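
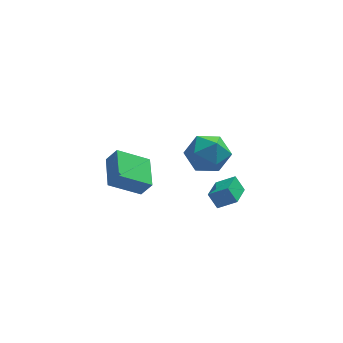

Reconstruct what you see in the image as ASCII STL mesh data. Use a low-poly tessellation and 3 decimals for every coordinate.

solid 
facet normal -0.449 0.347 0.823
outer loop
vertex 2.07 -0.006 0.533
vertex 2.53 1.194 0.278
vertex 1.257 0.194 0.005
endloop
endfacet
facet normal -0.351 -0.916 0.194
outer loop
vertex 1.63 -0.094 -0.678
vertex 2.07 -0.006 0.533
vertex 1.257 0.194 0.005
endloop
endfacet
facet normal -0.449 0.347 0.823
outer loop
vertex 1.257 0.194 0.005
vertex 2.53 1.194 0.278
vertex 1.717 1.394 -0.25
endloop
endfacet
facet normal -0.821 0.201 -0.534
outer loop
vertex 1.717 1.394 -0.25
vertex 1.63 -0.094 -0.678
vertex 1.257 0.194 0.005
endloop
endfacet
facet normal 0.821 -0.201 0.534
outer loop
vertex 2.07 -0.006 0.533
vertex 2.903 0.906 -0.405
vertex 2.53 1.194 0.278
endloop
endfacet
facet normal -0.351 -0.916 0.194
outer loop
vertex 2.443 -0.294 -0.15
vertex 2.07 -0.006 0.533
vertex 1.63 -0.094 -0.678
endloop
endfacet
facet normal 0.821 -0.201 0.534
outer loop
vertex 2.443 -0.294 -0.15
vertex 2.903 0.906 -0.405
vertex 2.07 -0.006 0.533
endloop
endfacet
facet normal 0.351 0.916 -0.194
outer loop
vertex 2.53 1.194 0.278
vertex 2.903 0.906 -0.405
vertex 1.717 1.394 -0.25
endloop
endfacet
facet normal -0.821 0.201 -0.534
outer loop
vertex 2.09 1.106 -0.933
vertex 1.63 -0.094 -0.678
vertex 1.717 1.394 -0.25
endloop
endfacet
facet normal 0.351 0.916 -0.194
outer loop
vertex 1.717 1.394 -0.25
vertex 2.903 0.906 -0.405
vertex 2.09 1.106 -0.933
endloop
endfacet
facet normal 0.449 -0.347 -0.823
outer loop
vertex 2.09 1.106 -0.933
vertex 2.443 -0.294 -0.15
vertex 1.63 -0.094 -0.678
endloop
endfacet
facet normal 0.449 -0.347 -0.823
outer loop
vertex 2.903 0.906 -0.405
vertex 2.443 -0.294 -0.15
vertex 2.09 1.106 -0.933
endloop
endfacet
facet normal -0.907 -0.422 -0.018
outer loop
vertex 0.476 2.875 0.618
vertex 0.903 1.978 0.137
vertex 0.851 2.042 1.238
endloop
endfacet
facet normal -0.843 0.021 0.538
outer loop
vertex 0.476 2.875 0.618
vertex 0.851 2.042 1.238
vertex 1.063 3.086 1.529
endloop
endfacet
facet normal -0.685 0.670 0.286
outer loop
vertex 0.476 2.875 0.618
vertex 1.063 3.086 1.529
vertex 1.246 3.666 0.608
endloop
endfacet
facet normal -0.651 0.628 -0.426
outer loop
vertex 0.476 2.875 0.618
vertex 1.246 3.666 0.608
vertex 1.148 2.981 -0.252
endloop
endfacet
facet normal -0.788 -0.046 -0.614
outer loop
vertex 0.476 2.875 0.618
vertex 1.148 2.981 -0.252
vertex 0.903 1.978 0.137
endloop
endfacet
facet normal -0.294 -0.201 0.935
outer loop
vertex 1.063 3.086 1.529
vertex 0.851 2.042 1.238
vertex 1.852 2.319 1.612
endloop
endfacet
facet normal -0.396 -0.918 0.035
outer loop
vertex 0.851 2.042 1.238
vertex 0.903 1.978 0.137
vertex 1.754 1.634 0.752
endloop
endfacet
facet normal -0.204 -0.310 -0.929
outer loop
vertex 0.903 1.978 0.137
vertex 1.148 2.981 -0.252
vertex 1.937 2.214 -0.169
endloop
endfacet
facet normal 0.017 0.781 -0.624
outer loop
vertex 1.148 2.981 -0.252
vertex 1.246 3.666 0.608
vertex 2.149 3.258 0.122
endloop
endfacet
facet normal -0.038 0.849 0.527
outer loop
vertex 1.246 3.666 0.608
vertex 1.063 3.086 1.529
vertex 2.097 3.322 1.223
endloop
endfacet
facet normal 0.651 -0.628 0.426
outer loop
vertex 2.524 2.425 0.742
vertex 1.852 2.319 1.612
vertex 1.754 1.634 0.752
endloop
endfacet
facet normal 0.685 -0.670 -0.286
outer loop
vertex 2.524 2.425 0.742
vertex 1.754 1.634 0.752
vertex 1.937 2.214 -0.169
endloop
endfacet
facet normal 0.843 -0.021 -0.538
outer loop
vertex 2.524 2.425 0.742
vertex 1.937 2.214 -0.169
vertex 2.149 3.258 0.122
endloop
endfacet
facet normal 0.907 0.422 0.018
outer loop
vertex 2.524 2.425 0.742
vertex 2.149 3.258 0.122
vertex 2.097 3.322 1.223
endloop
endfacet
facet normal 0.788 0.046 0.614
outer loop
vertex 2.524 2.425 0.742
vertex 2.097 3.322 1.223
vertex 1.852 2.319 1.612
endloop
endfacet
facet normal -0.017 -0.781 0.624
outer loop
vertex 1.754 1.634 0.752
vertex 1.852 2.319 1.612
vertex 0.851 2.042 1.238
endloop
endfacet
facet normal 0.038 -0.849 -0.527
outer loop
vertex 1.937 2.214 -0.169
vertex 1.754 1.634 0.752
vertex 0.903 1.978 0.137
endloop
endfacet
facet normal 0.294 0.201 -0.935
outer loop
vertex 2.149 3.258 0.122
vertex 1.937 2.214 -0.169
vertex 1.148 2.981 -0.252
endloop
endfacet
facet normal 0.396 0.918 -0.035
outer loop
vertex 2.097 3.322 1.223
vertex 2.149 3.258 0.122
vertex 1.246 3.666 0.608
endloop
endfacet
facet normal 0.204 0.310 0.929
outer loop
vertex 1.852 2.319 1.612
vertex 2.097 3.322 1.223
vertex 1.063 3.086 1.529
endloop
endfacet
facet normal -0.534 0.189 -0.824
outer loop
vertex -3.067 -3.132 3.782
vertex -3.05 -1.619 4.118
vertex -1.748 -2.966 2.966
endloop
endfacet
facet normal -0.011 -0.976 -0.217
outer loop
vertex -1.31 -3.121 3.642
vertex -3.067 -3.132 3.782
vertex -1.748 -2.966 2.966
endloop
endfacet
facet normal -0.534 0.189 -0.824
outer loop
vertex -1.748 -2.966 2.966
vertex -3.05 -1.619 4.118
vertex -1.731 -1.453 3.302
endloop
endfacet
facet normal 0.845 0.107 -0.523
outer loop
vertex -1.731 -1.453 3.302
vertex -1.31 -3.121 3.642
vertex -1.748 -2.966 2.966
endloop
endfacet
facet normal -0.845 -0.107 0.523
outer loop
vertex -3.067 -3.132 3.782
vertex -2.612 -1.774 4.794
vertex -3.05 -1.619 4.118
endloop
endfacet
facet normal -0.011 -0.976 -0.217
outer loop
vertex -2.629 -3.287 4.458
vertex -3.067 -3.132 3.782
vertex -1.31 -3.121 3.642
endloop
endfacet
facet normal -0.845 -0.107 0.523
outer loop
vertex -2.629 -3.287 4.458
vertex -2.612 -1.774 4.794
vertex -3.067 -3.132 3.782
endloop
endfacet
facet normal 0.011 0.976 0.217
outer loop
vertex -3.05 -1.619 4.118
vertex -2.612 -1.774 4.794
vertex -1.731 -1.453 3.302
endloop
endfacet
facet normal 0.845 0.107 -0.523
outer loop
vertex -1.293 -1.608 3.978
vertex -1.31 -3.121 3.642
vertex -1.731 -1.453 3.302
endloop
endfacet
facet normal 0.011 0.976 0.217
outer loop
vertex -1.731 -1.453 3.302
vertex -2.612 -1.774 4.794
vertex -1.293 -1.608 3.978
endloop
endfacet
facet normal 0.534 -0.189 0.824
outer loop
vertex -1.293 -1.608 3.978
vertex -2.629 -3.287 4.458
vertex -1.31 -3.121 3.642
endloop
endfacet
facet normal 0.534 -0.189 0.824
outer loop
vertex -2.612 -1.774 4.794
vertex -2.629 -3.287 4.458
vertex -1.293 -1.608 3.978
endloop
endfacet

endsolid


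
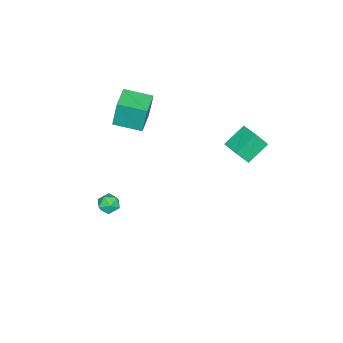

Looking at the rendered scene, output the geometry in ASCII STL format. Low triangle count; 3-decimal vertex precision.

solid 
facet normal -0.497 0.845 0.197
outer loop
vertex 1.187 -2.676 -1.738
vertex 0.541 -3.05 -1.762
vertex 0.91 -2.984 -1.116
endloop
endfacet
facet normal 0.152 0.857 0.492
outer loop
vertex 1.187 -2.676 -1.738
vertex 0.91 -2.984 -1.116
vertex 1.641 -3.03 -1.262
endloop
endfacet
facet normal 0.632 0.774 -0.028
outer loop
vertex 1.187 -2.676 -1.738
vertex 1.641 -3.03 -1.262
vertex 1.724 -3.124 -1.998
endloop
endfacet
facet normal 0.280 0.710 -0.646
outer loop
vertex 1.187 -2.676 -1.738
vertex 1.724 -3.124 -1.998
vertex 1.044 -3.137 -2.307
endloop
endfacet
facet normal -0.418 0.754 -0.506
outer loop
vertex 1.187 -2.676 -1.738
vertex 1.044 -3.137 -2.307
vertex 0.541 -3.05 -1.762
endloop
endfacet
facet normal 0.205 0.297 0.933
outer loop
vertex 1.641 -3.03 -1.262
vertex 0.91 -2.984 -1.116
vertex 1.276 -3.623 -0.993
endloop
endfacet
facet normal -0.846 0.278 0.455
outer loop
vertex 0.91 -2.984 -1.116
vertex 0.541 -3.05 -1.762
vertex 0.596 -3.636 -1.302
endloop
endfacet
facet normal -0.718 0.132 -0.684
outer loop
vertex 0.541 -3.05 -1.762
vertex 1.044 -3.137 -2.307
vertex 0.679 -3.73 -2.038
endloop
endfacet
facet normal 0.412 0.061 -0.909
outer loop
vertex 1.044 -3.137 -2.307
vertex 1.724 -3.124 -1.998
vertex 1.41 -3.776 -2.184
endloop
endfacet
facet normal 0.983 0.163 0.090
outer loop
vertex 1.724 -3.124 -1.998
vertex 1.641 -3.03 -1.262
vertex 1.779 -3.71 -1.538
endloop
endfacet
facet normal -0.280 -0.710 0.646
outer loop
vertex 1.133 -4.084 -1.562
vertex 1.276 -3.623 -0.993
vertex 0.596 -3.636 -1.302
endloop
endfacet
facet normal -0.632 -0.774 0.028
outer loop
vertex 1.133 -4.084 -1.562
vertex 0.596 -3.636 -1.302
vertex 0.679 -3.73 -2.038
endloop
endfacet
facet normal -0.152 -0.857 -0.492
outer loop
vertex 1.133 -4.084 -1.562
vertex 0.679 -3.73 -2.038
vertex 1.41 -3.776 -2.184
endloop
endfacet
facet normal 0.497 -0.845 -0.197
outer loop
vertex 1.133 -4.084 -1.562
vertex 1.41 -3.776 -2.184
vertex 1.779 -3.71 -1.538
endloop
endfacet
facet normal 0.418 -0.754 0.506
outer loop
vertex 1.133 -4.084 -1.562
vertex 1.779 -3.71 -1.538
vertex 1.276 -3.623 -0.993
endloop
endfacet
facet normal -0.412 -0.061 0.909
outer loop
vertex 0.596 -3.636 -1.302
vertex 1.276 -3.623 -0.993
vertex 0.91 -2.984 -1.116
endloop
endfacet
facet normal -0.983 -0.163 -0.090
outer loop
vertex 0.679 -3.73 -2.038
vertex 0.596 -3.636 -1.302
vertex 0.541 -3.05 -1.762
endloop
endfacet
facet normal -0.205 -0.297 -0.933
outer loop
vertex 1.41 -3.776 -2.184
vertex 0.679 -3.73 -2.038
vertex 1.044 -3.137 -2.307
endloop
endfacet
facet normal 0.846 -0.278 -0.455
outer loop
vertex 1.779 -3.71 -1.538
vertex 1.41 -3.776 -2.184
vertex 1.724 -3.124 -1.998
endloop
endfacet
facet normal 0.718 -0.132 0.684
outer loop
vertex 1.276 -3.623 -0.993
vertex 1.779 -3.71 -1.538
vertex 1.641 -3.03 -1.262
endloop
endfacet
facet normal -0.316 0.469 -0.824
outer loop
vertex -3.973 3.5 2.971
vertex -3.197 4.561 3.277
vertex -2.736 2.841 2.121
endloop
endfacet
facet normal -0.575 -0.786 -0.227
outer loop
vertex -2.343 2.259 3.143
vertex -3.973 3.5 2.971
vertex -2.736 2.841 2.121
endloop
endfacet
facet normal -0.316 0.469 -0.824
outer loop
vertex -2.736 2.841 2.121
vertex -3.197 4.561 3.277
vertex -1.96 3.902 2.427
endloop
endfacet
facet normal 0.754 -0.402 -0.519
outer loop
vertex -1.96 3.902 2.427
vertex -2.343 2.259 3.143
vertex -2.736 2.841 2.121
endloop
endfacet
facet normal -0.754 0.402 0.519
outer loop
vertex -3.973 3.5 2.971
vertex -2.804 3.979 4.299
vertex -3.197 4.561 3.277
endloop
endfacet
facet normal -0.575 -0.786 -0.227
outer loop
vertex -3.58 2.918 3.993
vertex -3.973 3.5 2.971
vertex -2.343 2.259 3.143
endloop
endfacet
facet normal -0.754 0.402 0.519
outer loop
vertex -3.58 2.918 3.993
vertex -2.804 3.979 4.299
vertex -3.973 3.5 2.971
endloop
endfacet
facet normal 0.575 0.786 0.227
outer loop
vertex -3.197 4.561 3.277
vertex -2.804 3.979 4.299
vertex -1.96 3.902 2.427
endloop
endfacet
facet normal 0.754 -0.402 -0.519
outer loop
vertex -1.567 3.32 3.449
vertex -2.343 2.259 3.143
vertex -1.96 3.902 2.427
endloop
endfacet
facet normal 0.575 0.786 0.227
outer loop
vertex -1.96 3.902 2.427
vertex -2.804 3.979 4.299
vertex -1.567 3.32 3.449
endloop
endfacet
facet normal 0.316 -0.469 0.824
outer loop
vertex -1.567 3.32 3.449
vertex -3.58 2.918 3.993
vertex -2.343 2.259 3.143
endloop
endfacet
facet normal 0.316 -0.469 0.824
outer loop
vertex -2.804 3.979 4.299
vertex -3.58 2.918 3.993
vertex -1.567 3.32 3.449
endloop
endfacet
facet normal -0.979 -0.204 -0.032
outer loop
vertex -3.835 -4.72 4.213
vertex -4.189 -2.976 3.943
vertex -3.717 -4.989 2.326
endloop
endfacet
facet normal 0.196 -0.969 0.150
outer loop
vertex -2.151 -4.664 2.377
vertex -3.835 -4.72 4.213
vertex -3.717 -4.989 2.326
endloop
endfacet
facet normal -0.979 -0.204 -0.032
outer loop
vertex -3.717 -4.989 2.326
vertex -4.189 -2.976 3.943
vertex -4.071 -3.245 2.055
endloop
endfacet
facet normal 0.061 -0.141 -0.988
outer loop
vertex -4.071 -3.245 2.055
vertex -2.151 -4.664 2.377
vertex -3.717 -4.989 2.326
endloop
endfacet
facet normal -0.061 0.141 0.988
outer loop
vertex -3.835 -4.72 4.213
vertex -2.623 -2.651 3.994
vertex -4.189 -2.976 3.943
endloop
endfacet
facet normal 0.196 -0.969 0.150
outer loop
vertex -2.269 -4.395 4.265
vertex -3.835 -4.72 4.213
vertex -2.151 -4.664 2.377
endloop
endfacet
facet normal -0.062 0.141 0.988
outer loop
vertex -2.269 -4.395 4.265
vertex -2.623 -2.651 3.994
vertex -3.835 -4.72 4.213
endloop
endfacet
facet normal -0.196 0.969 -0.150
outer loop
vertex -4.189 -2.976 3.943
vertex -2.623 -2.651 3.994
vertex -4.071 -3.245 2.055
endloop
endfacet
facet normal 0.062 -0.140 -0.988
outer loop
vertex -2.505 -2.92 2.107
vertex -2.151 -4.664 2.377
vertex -4.071 -3.245 2.055
endloop
endfacet
facet normal -0.196 0.969 -0.150
outer loop
vertex -4.071 -3.245 2.055
vertex -2.623 -2.651 3.994
vertex -2.505 -2.92 2.107
endloop
endfacet
facet normal 0.979 0.204 0.032
outer loop
vertex -2.505 -2.92 2.107
vertex -2.269 -4.395 4.265
vertex -2.151 -4.664 2.377
endloop
endfacet
facet normal 0.979 0.204 0.032
outer loop
vertex -2.623 -2.651 3.994
vertex -2.269 -4.395 4.265
vertex -2.505 -2.92 2.107
endloop
endfacet

endsolid


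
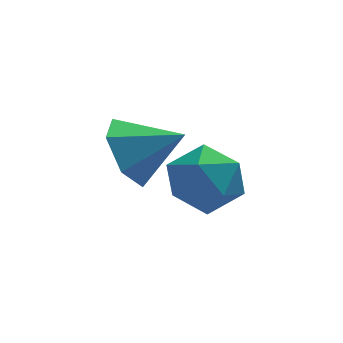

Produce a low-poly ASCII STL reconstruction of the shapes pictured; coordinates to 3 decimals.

solid 
facet normal -0.861 0.203 -0.467
outer loop
vertex -0.962 0.397 -0.248
vertex -1.461 0.045 0.519
vertex -1.219 0.994 0.486
endloop
endfacet
facet normal 0.816 0.554 -0.164
outer loop
vertex -0.962 0.397 -0.248
vertex -1.219 0.994 0.486
vertex -0.239 -0.245 1.181
endloop
endfacet
facet normal -0.861 0.203 -0.466
outer loop
vertex -1.219 0.994 0.486
vertex -1.461 0.045 0.519
vertex -1.718 0.641 1.253
endloop
endfacet
facet normal 0.434 0.677 0.594
outer loop
vertex -1.219 0.994 0.486
vertex -1.718 0.641 1.253
vertex -0.239 -0.245 1.181
endloop
endfacet
facet normal -0.861 0.204 -0.467
outer loop
vertex -1.718 0.641 1.253
vertex -1.461 0.045 0.519
vertex -1.96 -0.308 1.285
endloop
endfacet
facet normal 0.060 0.018 0.998
outer loop
vertex -1.718 0.641 1.253
vertex -1.96 -0.308 1.285
vertex -0.239 -0.245 1.181
endloop
endfacet
facet normal -0.861 0.205 -0.466
outer loop
vertex -1.96 -0.308 1.285
vertex -1.461 0.045 0.519
vertex -1.704 -0.904 0.551
endloop
endfacet
facet normal 0.067 -0.763 0.643
outer loop
vertex -1.96 -0.308 1.285
vertex -1.704 -0.904 0.551
vertex -0.239 -0.245 1.181
endloop
endfacet
facet normal -0.861 0.205 -0.467
outer loop
vertex -1.704 -0.904 0.551
vertex -1.461 0.045 0.519
vertex -1.205 -0.552 -0.215
endloop
endfacet
facet normal 0.448 -0.886 -0.115
outer loop
vertex -1.704 -0.904 0.551
vertex -1.205 -0.552 -0.215
vertex -0.239 -0.245 1.181
endloop
endfacet
facet normal -0.861 0.204 -0.466
outer loop
vertex -1.205 -0.552 -0.215
vertex -1.461 0.045 0.519
vertex -0.962 0.397 -0.248
endloop
endfacet
facet normal 0.823 -0.229 -0.519
outer loop
vertex -1.205 -0.552 -0.215
vertex -0.962 0.397 -0.248
vertex -0.239 -0.245 1.181
endloop
endfacet
facet normal 0.304 0.885 -0.352
outer loop
vertex 0.773 2.136 -2.482
vertex 0.255 2.622 -1.707
vertex 1.256 2.333 -1.57
endloop
endfacet
facet normal 0.783 0.377 -0.496
outer loop
vertex 0.773 2.136 -2.482
vertex 1.256 2.333 -1.57
vertex 1.397 1.408 -2.05
endloop
endfacet
facet normal 0.457 -0.130 -0.880
outer loop
vertex 0.773 2.136 -2.482
vertex 1.397 1.408 -2.05
vertex 0.482 1.125 -2.484
endloop
endfacet
facet normal -0.221 0.066 -0.973
outer loop
vertex 0.773 2.136 -2.482
vertex 0.482 1.125 -2.484
vertex -0.224 1.875 -2.273
endloop
endfacet
facet normal -0.317 0.694 -0.647
outer loop
vertex 0.773 2.136 -2.482
vertex -0.224 1.875 -2.273
vertex 0.255 2.622 -1.707
endloop
endfacet
facet normal 0.989 0.087 0.123
outer loop
vertex 1.397 1.408 -2.05
vertex 1.256 2.333 -1.57
vertex 1.264 1.445 -1.007
endloop
endfacet
facet normal 0.214 0.910 0.355
outer loop
vertex 1.256 2.333 -1.57
vertex 0.255 2.622 -1.707
vertex 0.558 2.195 -0.796
endloop
endfacet
facet normal -0.791 0.600 -0.122
outer loop
vertex 0.255 2.622 -1.707
vertex -0.224 1.875 -2.273
vertex -0.357 1.912 -1.23
endloop
endfacet
facet normal -0.637 -0.417 -0.649
outer loop
vertex -0.224 1.875 -2.273
vertex 0.482 1.125 -2.484
vertex -0.216 0.987 -1.71
endloop
endfacet
facet normal 0.463 -0.733 -0.498
outer loop
vertex 0.482 1.125 -2.484
vertex 1.397 1.408 -2.05
vertex 0.785 0.698 -1.573
endloop
endfacet
facet normal 0.221 -0.066 0.973
outer loop
vertex 0.267 1.184 -0.798
vertex 1.264 1.445 -1.007
vertex 0.558 2.195 -0.796
endloop
endfacet
facet normal -0.457 0.130 0.880
outer loop
vertex 0.267 1.184 -0.798
vertex 0.558 2.195 -0.796
vertex -0.357 1.912 -1.23
endloop
endfacet
facet normal -0.783 -0.377 0.496
outer loop
vertex 0.267 1.184 -0.798
vertex -0.357 1.912 -1.23
vertex -0.216 0.987 -1.71
endloop
endfacet
facet normal -0.304 -0.885 0.352
outer loop
vertex 0.267 1.184 -0.798
vertex -0.216 0.987 -1.71
vertex 0.785 0.698 -1.573
endloop
endfacet
facet normal 0.317 -0.694 0.647
outer loop
vertex 0.267 1.184 -0.798
vertex 0.785 0.698 -1.573
vertex 1.264 1.445 -1.007
endloop
endfacet
facet normal 0.637 0.417 0.649
outer loop
vertex 0.558 2.195 -0.796
vertex 1.264 1.445 -1.007
vertex 1.256 2.333 -1.57
endloop
endfacet
facet normal -0.463 0.733 0.498
outer loop
vertex -0.357 1.912 -1.23
vertex 0.558 2.195 -0.796
vertex 0.255 2.622 -1.707
endloop
endfacet
facet normal -0.989 -0.087 -0.123
outer loop
vertex -0.216 0.987 -1.71
vertex -0.357 1.912 -1.23
vertex -0.224 1.875 -2.273
endloop
endfacet
facet normal -0.214 -0.910 -0.355
outer loop
vertex 0.785 0.698 -1.573
vertex -0.216 0.987 -1.71
vertex 0.482 1.125 -2.484
endloop
endfacet
facet normal 0.791 -0.600 0.122
outer loop
vertex 1.264 1.445 -1.007
vertex 0.785 0.698 -1.573
vertex 1.397 1.408 -2.05
endloop
endfacet

endsolid


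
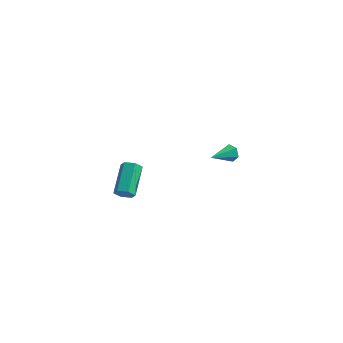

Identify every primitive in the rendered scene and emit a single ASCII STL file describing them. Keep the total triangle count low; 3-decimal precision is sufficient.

solid 
facet normal 0.183 -0.850 -0.494
outer loop
vertex 0.658 -4.232 -0.42
vertex 0.388 -4.543 0.016
vertex 0.069 -4.341 -0.45
endloop
endfacet
facet normal -0.047 0.494 -0.868
outer loop
vertex 0.658 -4.232 -0.42
vertex 0.069 -4.341 -0.45
vertex 0.302 -2.566 0.548
endloop
endfacet
facet normal -0.046 0.494 -0.868
outer loop
vertex 0.302 -2.566 0.548
vertex 0.069 -4.341 -0.45
vertex -0.288 -2.674 0.518
endloop
endfacet
facet normal -0.181 0.850 0.494
outer loop
vertex 0.302 -2.566 0.548
vertex -0.288 -2.674 0.518
vertex 0.032 -2.877 0.984
endloop
endfacet
facet normal 0.183 -0.850 -0.494
outer loop
vertex 0.069 -4.341 -0.45
vertex 0.388 -4.543 0.016
vertex -0.201 -4.652 -0.014
endloop
endfacet
facet normal -0.874 0.090 -0.477
outer loop
vertex 0.069 -4.341 -0.45
vertex -0.201 -4.652 -0.014
vertex -0.288 -2.674 0.518
endloop
endfacet
facet normal -0.874 0.090 -0.477
outer loop
vertex -0.288 -2.674 0.518
vertex -0.201 -4.652 -0.014
vertex -0.558 -2.985 0.954
endloop
endfacet
facet normal -0.181 0.850 0.494
outer loop
vertex -0.288 -2.674 0.518
vertex -0.558 -2.985 0.954
vertex 0.032 -2.877 0.984
endloop
endfacet
facet normal 0.183 -0.850 -0.494
outer loop
vertex -0.201 -4.652 -0.014
vertex 0.388 -4.543 0.016
vertex 0.118 -4.854 0.452
endloop
endfacet
facet normal -0.827 -0.404 0.391
outer loop
vertex -0.201 -4.652 -0.014
vertex 0.118 -4.854 0.452
vertex -0.558 -2.985 0.954
endloop
endfacet
facet normal -0.827 -0.404 0.392
outer loop
vertex -0.558 -2.985 0.954
vertex 0.118 -4.854 0.452
vertex -0.238 -3.188 1.42
endloop
endfacet
facet normal -0.181 0.850 0.494
outer loop
vertex -0.558 -2.985 0.954
vertex -0.238 -3.188 1.42
vertex 0.032 -2.877 0.984
endloop
endfacet
facet normal 0.181 -0.850 -0.494
outer loop
vertex 0.118 -4.854 0.452
vertex 0.388 -4.543 0.016
vertex 0.708 -4.746 0.482
endloop
endfacet
facet normal 0.046 -0.494 0.868
outer loop
vertex 0.118 -4.854 0.452
vertex 0.708 -4.746 0.482
vertex -0.238 -3.188 1.42
endloop
endfacet
facet normal 0.047 -0.494 0.868
outer loop
vertex -0.238 -3.188 1.42
vertex 0.708 -4.746 0.482
vertex 0.351 -3.079 1.45
endloop
endfacet
facet normal -0.183 0.850 0.494
outer loop
vertex -0.238 -3.188 1.42
vertex 0.351 -3.079 1.45
vertex 0.032 -2.877 0.984
endloop
endfacet
facet normal 0.181 -0.850 -0.494
outer loop
vertex 0.708 -4.746 0.482
vertex 0.388 -4.543 0.016
vertex 0.978 -4.435 0.046
endloop
endfacet
facet normal 0.874 -0.090 0.477
outer loop
vertex 0.708 -4.746 0.482
vertex 0.978 -4.435 0.046
vertex 0.351 -3.079 1.45
endloop
endfacet
facet normal 0.874 -0.090 0.477
outer loop
vertex 0.351 -3.079 1.45
vertex 0.978 -4.435 0.046
vertex 0.621 -2.768 1.014
endloop
endfacet
facet normal -0.183 0.850 0.494
outer loop
vertex 0.351 -3.079 1.45
vertex 0.621 -2.768 1.014
vertex 0.032 -2.877 0.984
endloop
endfacet
facet normal 0.181 -0.850 -0.494
outer loop
vertex 0.978 -4.435 0.046
vertex 0.388 -4.543 0.016
vertex 0.658 -4.232 -0.42
endloop
endfacet
facet normal 0.827 0.404 -0.391
outer loop
vertex 0.978 -4.435 0.046
vertex 0.658 -4.232 -0.42
vertex 0.621 -2.768 1.014
endloop
endfacet
facet normal 0.827 0.404 -0.391
outer loop
vertex 0.621 -2.768 1.014
vertex 0.658 -4.232 -0.42
vertex 0.302 -2.566 0.548
endloop
endfacet
facet normal -0.183 0.850 0.494
outer loop
vertex 0.621 -2.768 1.014
vertex 0.302 -2.566 0.548
vertex 0.032 -2.877 0.984
endloop
endfacet
facet normal 0.380 0.882 -0.279
outer loop
vertex 3.25 4.015 -1.62
vertex 2.928 3.994 -2.125
vertex 2.698 4.249 -1.633
endloop
endfacet
facet normal -0.031 -0.018 0.999
outer loop
vertex 3.25 4.015 -1.62
vertex 2.698 4.249 -1.633
vertex 2.312 2.566 -1.675
endloop
endfacet
facet normal 0.381 0.882 -0.279
outer loop
vertex 2.698 4.249 -1.633
vertex 2.928 3.994 -2.125
vertex 2.376 4.228 -2.139
endloop
endfacet
facet normal -0.834 0.178 0.523
outer loop
vertex 2.698 4.249 -1.633
vertex 2.376 4.228 -2.139
vertex 2.312 2.566 -1.675
endloop
endfacet
facet normal 0.381 0.882 -0.277
outer loop
vertex 2.376 4.228 -2.139
vertex 2.928 3.994 -2.125
vertex 2.606 3.974 -2.631
endloop
endfacet
facet normal -0.918 -0.074 -0.391
outer loop
vertex 2.376 4.228 -2.139
vertex 2.606 3.974 -2.631
vertex 2.312 2.566 -1.675
endloop
endfacet
facet normal 0.380 0.882 -0.277
outer loop
vertex 2.606 3.974 -2.631
vertex 2.928 3.994 -2.125
vertex 3.159 3.74 -2.617
endloop
endfacet
facet normal -0.200 -0.522 -0.830
outer loop
vertex 2.606 3.974 -2.631
vertex 3.159 3.74 -2.617
vertex 2.312 2.566 -1.675
endloop
endfacet
facet normal 0.380 0.882 -0.277
outer loop
vertex 3.159 3.74 -2.617
vertex 2.928 3.994 -2.125
vertex 3.481 3.76 -2.112
endloop
endfacet
facet normal 0.600 -0.717 -0.354
outer loop
vertex 3.159 3.74 -2.617
vertex 3.481 3.76 -2.112
vertex 2.312 2.566 -1.675
endloop
endfacet
facet normal 0.380 0.882 -0.279
outer loop
vertex 3.481 3.76 -2.112
vertex 2.928 3.994 -2.125
vertex 3.25 4.015 -1.62
endloop
endfacet
facet normal 0.684 -0.464 0.562
outer loop
vertex 3.481 3.76 -2.112
vertex 3.25 4.015 -1.62
vertex 2.312 2.566 -1.675
endloop
endfacet

endsolid


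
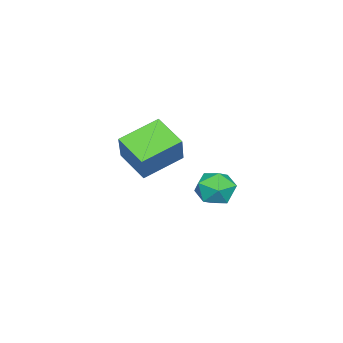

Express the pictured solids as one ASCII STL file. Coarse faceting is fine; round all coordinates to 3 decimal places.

solid 
facet normal -0.977 0.112 -0.180
outer loop
vertex -3.742 1.503 0.558
vertex -3.837 0.857 0.671
vertex -3.879 1.29 1.17
endloop
endfacet
facet normal -0.697 0.711 0.091
outer loop
vertex -3.742 1.503 0.558
vertex -3.879 1.29 1.17
vertex -3.417 1.755 1.077
endloop
endfacet
facet normal -0.170 0.924 -0.342
outer loop
vertex -3.742 1.503 0.558
vertex -3.417 1.755 1.077
vertex -3.089 1.609 0.52
endloop
endfacet
facet normal -0.125 0.457 -0.881
outer loop
vertex -3.742 1.503 0.558
vertex -3.089 1.609 0.52
vertex -3.349 1.054 0.269
endloop
endfacet
facet normal -0.624 -0.045 -0.780
outer loop
vertex -3.742 1.503 0.558
vertex -3.349 1.054 0.269
vertex -3.837 0.857 0.671
endloop
endfacet
facet normal -0.411 0.554 0.724
outer loop
vertex -3.417 1.755 1.077
vertex -3.879 1.29 1.17
vertex -3.311 1.266 1.511
endloop
endfacet
facet normal -0.863 -0.415 0.287
outer loop
vertex -3.879 1.29 1.17
vertex -3.837 0.857 0.671
vertex -3.571 0.711 1.26
endloop
endfacet
facet normal -0.292 -0.669 -0.683
outer loop
vertex -3.837 0.857 0.671
vertex -3.349 1.054 0.269
vertex -3.243 0.565 0.703
endloop
endfacet
facet normal 0.514 0.142 -0.846
outer loop
vertex -3.349 1.054 0.269
vertex -3.089 1.609 0.52
vertex -2.781 1.03 0.61
endloop
endfacet
facet normal 0.440 0.898 0.024
outer loop
vertex -3.089 1.609 0.52
vertex -3.417 1.755 1.077
vertex -2.823 1.463 1.109
endloop
endfacet
facet normal 0.125 -0.457 0.881
outer loop
vertex -2.918 0.817 1.222
vertex -3.311 1.266 1.511
vertex -3.571 0.711 1.26
endloop
endfacet
facet normal 0.170 -0.924 0.342
outer loop
vertex -2.918 0.817 1.222
vertex -3.571 0.711 1.26
vertex -3.243 0.565 0.703
endloop
endfacet
facet normal 0.697 -0.711 -0.091
outer loop
vertex -2.918 0.817 1.222
vertex -3.243 0.565 0.703
vertex -2.781 1.03 0.61
endloop
endfacet
facet normal 0.977 -0.112 0.180
outer loop
vertex -2.918 0.817 1.222
vertex -2.781 1.03 0.61
vertex -2.823 1.463 1.109
endloop
endfacet
facet normal 0.624 0.045 0.780
outer loop
vertex -2.918 0.817 1.222
vertex -2.823 1.463 1.109
vertex -3.311 1.266 1.511
endloop
endfacet
facet normal -0.514 -0.142 0.846
outer loop
vertex -3.571 0.711 1.26
vertex -3.311 1.266 1.511
vertex -3.879 1.29 1.17
endloop
endfacet
facet normal -0.440 -0.898 -0.024
outer loop
vertex -3.243 0.565 0.703
vertex -3.571 0.711 1.26
vertex -3.837 0.857 0.671
endloop
endfacet
facet normal 0.411 -0.554 -0.724
outer loop
vertex -2.781 1.03 0.61
vertex -3.243 0.565 0.703
vertex -3.349 1.054 0.269
endloop
endfacet
facet normal 0.863 0.415 -0.287
outer loop
vertex -2.823 1.463 1.109
vertex -2.781 1.03 0.61
vertex -3.089 1.609 0.52
endloop
endfacet
facet normal 0.292 0.669 0.683
outer loop
vertex -3.311 1.266 1.511
vertex -2.823 1.463 1.109
vertex -3.417 1.755 1.077
endloop
endfacet
facet normal -0.534 -0.206 -0.820
outer loop
vertex -1.391 0.38 3.705
vertex -0.995 1.22 3.236
vertex -0.44 -0.317 3.261
endloop
endfacet
facet normal -0.381 -0.807 0.451
outer loop
vertex 0.175 -0.08 4.204
vertex -1.391 0.38 3.705
vertex -0.44 -0.317 3.261
endloop
endfacet
facet normal -0.534 -0.206 -0.820
outer loop
vertex -0.44 -0.317 3.261
vertex -0.995 1.22 3.236
vertex -0.044 0.523 2.792
endloop
endfacet
facet normal 0.755 -0.553 -0.353
outer loop
vertex -0.044 0.523 2.792
vertex 0.175 -0.08 4.204
vertex -0.44 -0.317 3.261
endloop
endfacet
facet normal -0.755 0.553 0.353
outer loop
vertex -1.391 0.38 3.705
vertex -0.38 1.457 4.179
vertex -0.995 1.22 3.236
endloop
endfacet
facet normal -0.381 -0.807 0.451
outer loop
vertex -0.776 0.617 4.648
vertex -1.391 0.38 3.705
vertex 0.175 -0.08 4.204
endloop
endfacet
facet normal -0.755 0.553 0.353
outer loop
vertex -0.776 0.617 4.648
vertex -0.38 1.457 4.179
vertex -1.391 0.38 3.705
endloop
endfacet
facet normal 0.381 0.807 -0.451
outer loop
vertex -0.995 1.22 3.236
vertex -0.38 1.457 4.179
vertex -0.044 0.523 2.792
endloop
endfacet
facet normal 0.755 -0.553 -0.353
outer loop
vertex 0.571 0.76 3.735
vertex 0.175 -0.08 4.204
vertex -0.044 0.523 2.792
endloop
endfacet
facet normal 0.381 0.807 -0.451
outer loop
vertex -0.044 0.523 2.792
vertex -0.38 1.457 4.179
vertex 0.571 0.76 3.735
endloop
endfacet
facet normal 0.534 0.206 0.820
outer loop
vertex 0.571 0.76 3.735
vertex -0.776 0.617 4.648
vertex 0.175 -0.08 4.204
endloop
endfacet
facet normal 0.534 0.206 0.820
outer loop
vertex -0.38 1.457 4.179
vertex -0.776 0.617 4.648
vertex 0.571 0.76 3.735
endloop
endfacet

endsolid


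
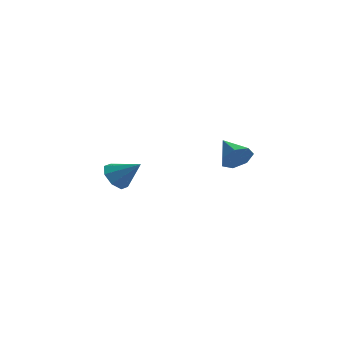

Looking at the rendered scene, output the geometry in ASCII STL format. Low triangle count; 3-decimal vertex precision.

solid 
facet normal -0.776 -0.097 -0.624
outer loop
vertex -3.984 -2.869 -3.3
vertex -4.58 -3.11 -2.521
vertex -4.318 -2.249 -2.981
endloop
endfacet
facet normal 0.762 0.569 -0.309
outer loop
vertex -3.984 -2.869 -3.3
vertex -4.318 -2.249 -2.981
vertex -3.16 -2.93 -1.379
endloop
endfacet
facet normal -0.776 -0.097 -0.624
outer loop
vertex -4.318 -2.249 -2.981
vertex -4.58 -3.11 -2.521
vertex -4.806 -2.134 -2.392
endloop
endfacet
facet normal 0.368 0.921 0.125
outer loop
vertex -4.318 -2.249 -2.981
vertex -4.806 -2.134 -2.392
vertex -3.16 -2.93 -1.379
endloop
endfacet
facet normal -0.776 -0.097 -0.623
outer loop
vertex -4.806 -2.134 -2.392
vertex -4.58 -3.11 -2.521
vertex -5.161 -2.59 -1.879
endloop
endfacet
facet normal -0.034 0.758 0.651
outer loop
vertex -4.806 -2.134 -2.392
vertex -5.161 -2.59 -1.879
vertex -3.16 -2.93 -1.379
endloop
endfacet
facet normal -0.776 -0.098 -0.623
outer loop
vertex -5.161 -2.59 -1.879
vertex -4.58 -3.11 -2.521
vertex -5.176 -3.351 -1.741
endloop
endfacet
facet normal -0.210 0.178 0.961
outer loop
vertex -5.161 -2.59 -1.879
vertex -5.176 -3.351 -1.741
vertex -3.16 -2.93 -1.379
endloop
endfacet
facet normal -0.776 -0.099 -0.623
outer loop
vertex -5.176 -3.351 -1.741
vertex -4.58 -3.11 -2.521
vertex -4.841 -3.97 -2.06
endloop
endfacet
facet normal -0.057 -0.481 0.875
outer loop
vertex -5.176 -3.351 -1.741
vertex -4.841 -3.97 -2.06
vertex -3.16 -2.93 -1.379
endloop
endfacet
facet normal -0.776 -0.099 -0.623
outer loop
vertex -4.841 -3.97 -2.06
vertex -4.58 -3.11 -2.521
vertex -4.353 -4.086 -2.649
endloop
endfacet
facet normal 0.336 -0.832 0.442
outer loop
vertex -4.841 -3.97 -2.06
vertex -4.353 -4.086 -2.649
vertex -3.16 -2.93 -1.379
endloop
endfacet
facet normal -0.775 -0.098 -0.624
outer loop
vertex -4.353 -4.086 -2.649
vertex -4.58 -3.11 -2.521
vertex -3.998 -3.629 -3.162
endloop
endfacet
facet normal 0.738 -0.669 -0.085
outer loop
vertex -4.353 -4.086 -2.649
vertex -3.998 -3.629 -3.162
vertex -3.16 -2.93 -1.379
endloop
endfacet
facet normal -0.775 -0.099 -0.624
outer loop
vertex -3.998 -3.629 -3.162
vertex -4.58 -3.11 -2.521
vertex -3.984 -2.869 -3.3
endloop
endfacet
facet normal 0.914 -0.089 -0.395
outer loop
vertex -3.998 -3.629 -3.162
vertex -3.984 -2.869 -3.3
vertex -3.16 -2.93 -1.379
endloop
endfacet
facet normal 0.725 -0.561 -0.400
outer loop
vertex 3.665 -4.218 1.632
vertex 3.123 -4.373 0.867
vertex 3.748 -3.673 1.018
endloop
endfacet
facet normal 0.287 0.697 0.657
outer loop
vertex 3.665 -4.218 1.632
vertex 3.748 -3.673 1.018
vertex 1.877 -3.407 1.553
endloop
endfacet
facet normal 0.725 -0.561 -0.399
outer loop
vertex 3.748 -3.673 1.018
vertex 3.123 -4.373 0.867
vertex 3.361 -3.656 0.29
endloop
endfacet
facet normal 0.128 0.991 -0.045
outer loop
vertex 3.748 -3.673 1.018
vertex 3.361 -3.656 0.29
vertex 1.877 -3.407 1.553
endloop
endfacet
facet normal 0.725 -0.562 -0.399
outer loop
vertex 3.361 -3.656 0.29
vertex 3.123 -4.373 0.867
vertex 2.795 -4.178 -0.003
endloop
endfacet
facet normal -0.371 0.727 -0.579
outer loop
vertex 3.361 -3.656 0.29
vertex 2.795 -4.178 -0.003
vertex 1.877 -3.407 1.553
endloop
endfacet
facet normal 0.725 -0.561 -0.399
outer loop
vertex 2.795 -4.178 -0.003
vertex 3.123 -4.373 0.867
vertex 2.476 -4.847 0.358
endloop
endfacet
facet normal -0.833 0.104 -0.543
outer loop
vertex 2.795 -4.178 -0.003
vertex 2.476 -4.847 0.358
vertex 1.877 -3.407 1.553
endloop
endfacet
facet normal 0.725 -0.561 -0.400
outer loop
vertex 2.476 -4.847 0.358
vertex 3.123 -4.373 0.867
vertex 2.645 -5.159 1.102
endloop
endfacet
facet normal -0.912 -0.409 0.036
outer loop
vertex 2.476 -4.847 0.358
vertex 2.645 -5.159 1.102
vertex 1.877 -3.407 1.553
endloop
endfacet
facet normal 0.725 -0.561 -0.400
outer loop
vertex 2.645 -5.159 1.102
vertex 3.123 -4.373 0.867
vertex 3.174 -4.879 1.669
endloop
endfacet
facet normal -0.547 -0.425 0.721
outer loop
vertex 2.645 -5.159 1.102
vertex 3.174 -4.879 1.669
vertex 1.877 -3.407 1.553
endloop
endfacet
facet normal 0.725 -0.561 -0.400
outer loop
vertex 3.174 -4.879 1.669
vertex 3.123 -4.373 0.867
vertex 3.665 -4.218 1.632
endloop
endfacet
facet normal -0.014 0.066 0.998
outer loop
vertex 3.174 -4.879 1.669
vertex 3.665 -4.218 1.632
vertex 1.877 -3.407 1.553
endloop
endfacet

endsolid


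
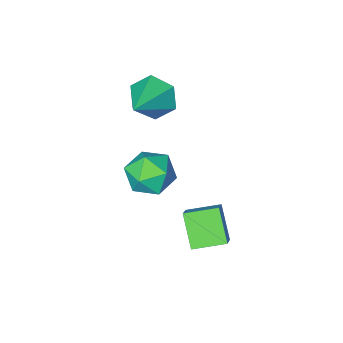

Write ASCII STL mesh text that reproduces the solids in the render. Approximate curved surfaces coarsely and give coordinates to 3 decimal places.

solid 
facet normal -0.999 -0.026 -0.028
outer loop
vertex -0.936 -2.348 -3.28
vertex -0.903 -3.474 -3.42
vertex -0.944 -3.033 -2.374
endloop
endfacet
facet normal -0.770 0.513 0.381
outer loop
vertex -0.936 -2.348 -3.28
vertex -0.944 -3.033 -2.374
vertex -0.312 -2.09 -2.366
endloop
endfacet
facet normal -0.357 0.934 -0.020
outer loop
vertex -0.936 -2.348 -3.28
vertex -0.312 -2.09 -2.366
vertex 0.12 -1.947 -3.406
endloop
endfacet
facet normal -0.330 0.657 -0.678
outer loop
vertex -0.936 -2.348 -3.28
vertex 0.12 -1.947 -3.406
vertex -0.245 -2.803 -4.058
endloop
endfacet
facet normal -0.727 0.064 -0.683
outer loop
vertex -0.936 -2.348 -3.28
vertex -0.245 -2.803 -4.058
vertex -0.903 -3.474 -3.42
endloop
endfacet
facet normal -0.365 0.237 0.900
outer loop
vertex -0.312 -2.09 -2.366
vertex -0.944 -3.033 -2.374
vertex 0.105 -3.057 -1.942
endloop
endfacet
facet normal -0.737 -0.632 0.238
outer loop
vertex -0.944 -3.033 -2.374
vertex -0.903 -3.474 -3.42
vertex -0.26 -3.913 -2.594
endloop
endfacet
facet normal -0.298 -0.488 -0.820
outer loop
vertex -0.903 -3.474 -3.42
vertex -0.245 -2.803 -4.058
vertex 0.172 -3.77 -3.634
endloop
endfacet
facet normal 0.345 0.471 -0.812
outer loop
vertex -0.245 -2.803 -4.058
vertex 0.12 -1.947 -3.406
vertex 0.804 -2.827 -3.626
endloop
endfacet
facet normal 0.303 0.919 0.252
outer loop
vertex 0.12 -1.947 -3.406
vertex -0.312 -2.09 -2.366
vertex 0.763 -2.386 -2.58
endloop
endfacet
facet normal 0.330 -0.657 0.678
outer loop
vertex 0.796 -3.512 -2.72
vertex 0.105 -3.057 -1.942
vertex -0.26 -3.913 -2.594
endloop
endfacet
facet normal 0.357 -0.934 0.020
outer loop
vertex 0.796 -3.512 -2.72
vertex -0.26 -3.913 -2.594
vertex 0.172 -3.77 -3.634
endloop
endfacet
facet normal 0.770 -0.513 -0.381
outer loop
vertex 0.796 -3.512 -2.72
vertex 0.172 -3.77 -3.634
vertex 0.804 -2.827 -3.626
endloop
endfacet
facet normal 0.999 0.026 0.028
outer loop
vertex 0.796 -3.512 -2.72
vertex 0.804 -2.827 -3.626
vertex 0.763 -2.386 -2.58
endloop
endfacet
facet normal 0.727 -0.064 0.683
outer loop
vertex 0.796 -3.512 -2.72
vertex 0.763 -2.386 -2.58
vertex 0.105 -3.057 -1.942
endloop
endfacet
facet normal -0.345 -0.471 0.812
outer loop
vertex -0.26 -3.913 -2.594
vertex 0.105 -3.057 -1.942
vertex -0.944 -3.033 -2.374
endloop
endfacet
facet normal -0.303 -0.919 -0.252
outer loop
vertex 0.172 -3.77 -3.634
vertex -0.26 -3.913 -2.594
vertex -0.903 -3.474 -3.42
endloop
endfacet
facet normal 0.365 -0.237 -0.900
outer loop
vertex 0.804 -2.827 -3.626
vertex 0.172 -3.77 -3.634
vertex -0.245 -2.803 -4.058
endloop
endfacet
facet normal 0.737 0.632 -0.238
outer loop
vertex 0.763 -2.386 -2.58
vertex 0.804 -2.827 -3.626
vertex 0.12 -1.947 -3.406
endloop
endfacet
facet normal 0.298 0.488 0.820
outer loop
vertex 0.105 -3.057 -1.942
vertex 0.763 -2.386 -2.58
vertex -0.312 -2.09 -2.366
endloop
endfacet
facet normal -0.859 0.462 0.222
outer loop
vertex -1.31 0.335 -2.666
vertex -0.808 0.941 -1.986
vertex -1.034 1.405 -3.823
endloop
endfacet
facet normal -0.482 -0.583 -0.654
outer loop
vertex 0.168 0.759 -4.134
vertex -1.31 0.335 -2.666
vertex -1.034 1.405 -3.823
endloop
endfacet
facet normal -0.859 0.461 0.222
outer loop
vertex -1.034 1.405 -3.823
vertex -0.808 0.941 -1.986
vertex -0.533 2.011 -3.143
endloop
endfacet
facet normal 0.172 0.669 -0.723
outer loop
vertex -0.533 2.011 -3.143
vertex 0.168 0.759 -4.134
vertex -1.034 1.405 -3.823
endloop
endfacet
facet normal -0.172 -0.669 0.723
outer loop
vertex -1.31 0.335 -2.666
vertex 0.394 0.295 -2.297
vertex -0.808 0.941 -1.986
endloop
endfacet
facet normal -0.482 -0.583 -0.654
outer loop
vertex -0.107 -0.311 -2.977
vertex -1.31 0.335 -2.666
vertex 0.168 0.759 -4.134
endloop
endfacet
facet normal -0.172 -0.669 0.723
outer loop
vertex -0.107 -0.311 -2.977
vertex 0.394 0.295 -2.297
vertex -1.31 0.335 -2.666
endloop
endfacet
facet normal 0.482 0.583 0.654
outer loop
vertex -0.808 0.941 -1.986
vertex 0.394 0.295 -2.297
vertex -0.533 2.011 -3.143
endloop
endfacet
facet normal 0.172 0.669 -0.723
outer loop
vertex 0.67 1.365 -3.454
vertex 0.168 0.759 -4.134
vertex -0.533 2.011 -3.143
endloop
endfacet
facet normal 0.482 0.583 0.654
outer loop
vertex -0.533 2.011 -3.143
vertex 0.394 0.295 -2.297
vertex 0.67 1.365 -3.454
endloop
endfacet
facet normal 0.859 -0.461 -0.223
outer loop
vertex 0.67 1.365 -3.454
vertex -0.107 -0.311 -2.977
vertex 0.168 0.759 -4.134
endloop
endfacet
facet normal 0.859 -0.461 -0.222
outer loop
vertex 0.394 0.295 -2.297
vertex -0.107 -0.311 -2.977
vertex 0.67 1.365 -3.454
endloop
endfacet
facet normal -0.729 -0.521 -0.444
outer loop
vertex 0.125 -3.905 0.574
vertex -0.566 -3.507 1.242
vertex -0.369 -3.019 0.345
endloop
endfacet
facet normal 0.747 0.258 -0.613
outer loop
vertex 0.125 -3.905 0.574
vertex -0.369 -3.019 0.345
vertex 0.906 -2.453 2.138
endloop
endfacet
facet normal -0.728 -0.523 -0.444
outer loop
vertex -0.369 -3.019 0.345
vertex -0.566 -3.507 1.242
vertex -1.061 -2.622 1.012
endloop
endfacet
facet normal 0.145 0.909 -0.390
outer loop
vertex -0.369 -3.019 0.345
vertex -1.061 -2.622 1.012
vertex 0.906 -2.453 2.138
endloop
endfacet
facet normal -0.728 -0.523 -0.443
outer loop
vertex -1.061 -2.622 1.012
vertex -0.566 -3.507 1.242
vertex -1.257 -3.11 1.91
endloop
endfacet
facet normal -0.305 0.863 0.403
outer loop
vertex -1.061 -2.622 1.012
vertex -1.257 -3.11 1.91
vertex 0.906 -2.453 2.138
endloop
endfacet
facet normal -0.729 -0.522 -0.443
outer loop
vertex -1.257 -3.11 1.91
vertex -0.566 -3.507 1.242
vertex -0.762 -3.995 2.139
endloop
endfacet
facet normal -0.153 0.166 0.974
outer loop
vertex -1.257 -3.11 1.91
vertex -0.762 -3.995 2.139
vertex 0.906 -2.453 2.138
endloop
endfacet
facet normal -0.729 -0.522 -0.443
outer loop
vertex -0.762 -3.995 2.139
vertex -0.566 -3.507 1.242
vertex -0.071 -4.393 1.472
endloop
endfacet
facet normal 0.448 -0.484 0.752
outer loop
vertex -0.762 -3.995 2.139
vertex -0.071 -4.393 1.472
vertex 0.906 -2.453 2.138
endloop
endfacet
facet normal -0.729 -0.522 -0.443
outer loop
vertex -0.071 -4.393 1.472
vertex -0.566 -3.507 1.242
vertex 0.125 -3.905 0.574
endloop
endfacet
facet normal 0.898 -0.438 -0.042
outer loop
vertex -0.071 -4.393 1.472
vertex 0.125 -3.905 0.574
vertex 0.906 -2.453 2.138
endloop
endfacet

endsolid


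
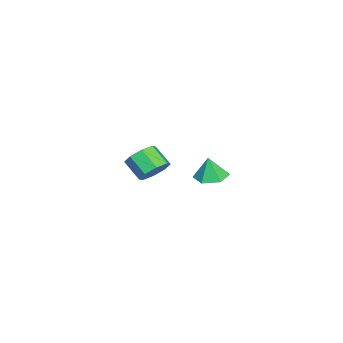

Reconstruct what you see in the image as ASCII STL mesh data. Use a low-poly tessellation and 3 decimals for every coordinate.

solid 
facet normal -0.091 0.115 -0.989
outer loop
vertex 3.325 2.64 1.641
vertex 2.653 2.072 1.637
vertex 2.502 2.931 1.751
endloop
endfacet
facet normal 0.339 0.737 0.584
outer loop
vertex 3.325 2.64 1.641
vertex 2.502 2.931 1.751
vertex 2.767 1.928 2.863
endloop
endfacet
facet normal -0.091 0.115 -0.989
outer loop
vertex 2.502 2.931 1.751
vertex 2.653 2.072 1.637
vertex 1.83 2.363 1.747
endloop
endfacet
facet normal -0.496 0.583 0.644
outer loop
vertex 2.502 2.931 1.751
vertex 1.83 2.363 1.747
vertex 2.767 1.928 2.863
endloop
endfacet
facet normal -0.091 0.116 -0.989
outer loop
vertex 1.83 2.363 1.747
vertex 2.653 2.072 1.637
vertex 1.981 1.504 1.632
endloop
endfacet
facet normal -0.788 -0.216 0.577
outer loop
vertex 1.83 2.363 1.747
vertex 1.981 1.504 1.632
vertex 2.767 1.928 2.863
endloop
endfacet
facet normal -0.091 0.116 -0.989
outer loop
vertex 1.981 1.504 1.632
vertex 2.653 2.072 1.637
vertex 2.805 1.212 1.522
endloop
endfacet
facet normal -0.244 -0.858 0.451
outer loop
vertex 1.981 1.504 1.632
vertex 2.805 1.212 1.522
vertex 2.767 1.928 2.863
endloop
endfacet
facet normal -0.091 0.116 -0.989
outer loop
vertex 2.805 1.212 1.522
vertex 2.653 2.072 1.637
vertex 3.476 1.781 1.527
endloop
endfacet
facet normal 0.593 -0.703 0.392
outer loop
vertex 2.805 1.212 1.522
vertex 3.476 1.781 1.527
vertex 2.767 1.928 2.863
endloop
endfacet
facet normal -0.091 0.115 -0.989
outer loop
vertex 3.476 1.781 1.527
vertex 2.653 2.072 1.637
vertex 3.325 2.64 1.641
endloop
endfacet
facet normal 0.884 0.094 0.459
outer loop
vertex 3.476 1.781 1.527
vertex 3.325 2.64 1.641
vertex 2.767 1.928 2.863
endloop
endfacet
facet normal 0.413 0.661 -0.627
outer loop
vertex -2.649 -1.85 -1.067
vertex -3.285 -2.094 -1.743
vertex -3.259 -1.442 -1.039
endloop
endfacet
facet normal 0.374 0.505 0.778
outer loop
vertex -2.649 -1.85 -1.067
vertex -3.259 -1.442 -1.039
vertex -3.218 -2.762 -0.201
endloop
endfacet
facet normal 0.374 0.505 0.778
outer loop
vertex -3.218 -2.762 -0.201
vertex -3.259 -1.442 -1.039
vertex -3.828 -2.353 -0.173
endloop
endfacet
facet normal -0.413 -0.660 0.628
outer loop
vertex -3.218 -2.762 -0.201
vertex -3.828 -2.353 -0.173
vertex -3.855 -3.006 -0.877
endloop
endfacet
facet normal 0.413 0.661 -0.627
outer loop
vertex -3.259 -1.442 -1.039
vertex -3.285 -2.094 -1.743
vertex -3.884 -1.416 -1.423
endloop
endfacet
facet normal -0.323 0.750 0.577
outer loop
vertex -3.259 -1.442 -1.039
vertex -3.884 -1.416 -1.423
vertex -3.828 -2.353 -0.173
endloop
endfacet
facet normal -0.323 0.750 0.577
outer loop
vertex -3.828 -2.353 -0.173
vertex -3.884 -1.416 -1.423
vertex -4.454 -2.327 -0.557
endloop
endfacet
facet normal -0.413 -0.660 0.628
outer loop
vertex -3.828 -2.353 -0.173
vertex -4.454 -2.327 -0.557
vertex -3.855 -3.006 -0.877
endloop
endfacet
facet normal 0.413 0.661 -0.627
outer loop
vertex -3.884 -1.416 -1.423
vertex -3.285 -2.094 -1.743
vertex -4.159 -1.787 -1.995
endloop
endfacet
facet normal -0.830 0.556 0.038
outer loop
vertex -3.884 -1.416 -1.423
vertex -4.159 -1.787 -1.995
vertex -4.454 -2.327 -0.557
endloop
endfacet
facet normal -0.830 0.556 0.038
outer loop
vertex -4.454 -2.327 -0.557
vertex -4.159 -1.787 -1.995
vertex -4.729 -2.698 -1.129
endloop
endfacet
facet normal -0.413 -0.660 0.627
outer loop
vertex -4.454 -2.327 -0.557
vertex -4.729 -2.698 -1.129
vertex -3.855 -3.006 -0.877
endloop
endfacet
facet normal 0.413 0.660 -0.627
outer loop
vertex -4.159 -1.787 -1.995
vertex -3.285 -2.094 -1.743
vertex -3.922 -2.338 -2.419
endloop
endfacet
facet normal -0.852 0.036 -0.523
outer loop
vertex -4.159 -1.787 -1.995
vertex -3.922 -2.338 -2.419
vertex -4.729 -2.698 -1.129
endloop
endfacet
facet normal -0.852 0.035 -0.523
outer loop
vertex -4.729 -2.698 -1.129
vertex -3.922 -2.338 -2.419
vertex -4.491 -3.25 -1.553
endloop
endfacet
facet normal -0.413 -0.660 0.627
outer loop
vertex -4.729 -2.698 -1.129
vertex -4.491 -3.25 -1.553
vertex -3.855 -3.006 -0.877
endloop
endfacet
facet normal 0.413 0.660 -0.628
outer loop
vertex -3.922 -2.338 -2.419
vertex -3.285 -2.094 -1.743
vertex -3.312 -2.747 -2.447
endloop
endfacet
facet normal -0.374 -0.505 -0.778
outer loop
vertex -3.922 -2.338 -2.419
vertex -3.312 -2.747 -2.447
vertex -4.491 -3.25 -1.553
endloop
endfacet
facet normal -0.374 -0.506 -0.778
outer loop
vertex -4.491 -3.25 -1.553
vertex -3.312 -2.747 -2.447
vertex -3.881 -3.658 -1.581
endloop
endfacet
facet normal -0.413 -0.661 0.627
outer loop
vertex -4.491 -3.25 -1.553
vertex -3.881 -3.658 -1.581
vertex -3.855 -3.006 -0.877
endloop
endfacet
facet normal 0.413 0.660 -0.628
outer loop
vertex -3.312 -2.747 -2.447
vertex -3.285 -2.094 -1.743
vertex -2.686 -2.773 -2.063
endloop
endfacet
facet normal 0.323 -0.750 -0.577
outer loop
vertex -3.312 -2.747 -2.447
vertex -2.686 -2.773 -2.063
vertex -3.881 -3.658 -1.581
endloop
endfacet
facet normal 0.323 -0.750 -0.577
outer loop
vertex -3.881 -3.658 -1.581
vertex -2.686 -2.773 -2.063
vertex -3.256 -3.684 -1.197
endloop
endfacet
facet normal -0.413 -0.661 0.627
outer loop
vertex -3.881 -3.658 -1.581
vertex -3.256 -3.684 -1.197
vertex -3.855 -3.006 -0.877
endloop
endfacet
facet normal 0.413 0.660 -0.627
outer loop
vertex -2.686 -2.773 -2.063
vertex -3.285 -2.094 -1.743
vertex -2.411 -2.402 -1.491
endloop
endfacet
facet normal 0.830 -0.556 -0.038
outer loop
vertex -2.686 -2.773 -2.063
vertex -2.411 -2.402 -1.491
vertex -3.256 -3.684 -1.197
endloop
endfacet
facet normal 0.830 -0.556 -0.038
outer loop
vertex -3.256 -3.684 -1.197
vertex -2.411 -2.402 -1.491
vertex -2.981 -3.313 -0.625
endloop
endfacet
facet normal -0.413 -0.661 0.627
outer loop
vertex -3.256 -3.684 -1.197
vertex -2.981 -3.313 -0.625
vertex -3.855 -3.006 -0.877
endloop
endfacet
facet normal 0.413 0.660 -0.627
outer loop
vertex -2.411 -2.402 -1.491
vertex -3.285 -2.094 -1.743
vertex -2.649 -1.85 -1.067
endloop
endfacet
facet normal 0.851 -0.035 0.523
outer loop
vertex -2.411 -2.402 -1.491
vertex -2.649 -1.85 -1.067
vertex -2.981 -3.313 -0.625
endloop
endfacet
facet normal 0.852 -0.036 0.522
outer loop
vertex -2.981 -3.313 -0.625
vertex -2.649 -1.85 -1.067
vertex -3.218 -2.762 -0.201
endloop
endfacet
facet normal -0.413 -0.660 0.627
outer loop
vertex -2.981 -3.313 -0.625
vertex -3.218 -2.762 -0.201
vertex -3.855 -3.006 -0.877
endloop
endfacet

endsolid


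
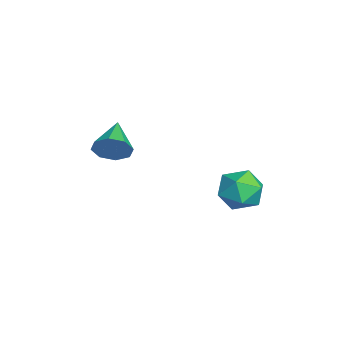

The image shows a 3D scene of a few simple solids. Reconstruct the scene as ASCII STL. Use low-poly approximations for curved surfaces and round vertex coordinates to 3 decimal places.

solid 
facet normal 0.233 0.968 -0.089
outer loop
vertex 0.66 2.623 -3.634
vertex -0.303 2.921 -2.911
vertex 0.807 2.701 -2.404
endloop
endfacet
facet normal 0.817 0.561 -0.133
outer loop
vertex 0.66 2.623 -3.634
vertex 0.807 2.701 -2.404
vertex 1.34 1.775 -3.036
endloop
endfacet
facet normal 0.729 0.107 -0.676
outer loop
vertex 0.66 2.623 -3.634
vertex 1.34 1.775 -3.036
vertex 0.559 1.423 -3.933
endloop
endfacet
facet normal 0.090 0.234 -0.968
outer loop
vertex 0.66 2.623 -3.634
vertex 0.559 1.423 -3.933
vertex -0.457 2.132 -3.856
endloop
endfacet
facet normal -0.217 0.766 -0.605
outer loop
vertex 0.66 2.623 -3.634
vertex -0.457 2.132 -3.856
vertex -0.303 2.921 -2.911
endloop
endfacet
facet normal 0.866 0.179 0.468
outer loop
vertex 1.34 1.775 -3.036
vertex 0.807 2.701 -2.404
vertex 0.797 1.548 -1.944
endloop
endfacet
facet normal -0.080 0.838 0.540
outer loop
vertex 0.807 2.701 -2.404
vertex -0.303 2.921 -2.911
vertex -0.219 2.257 -1.867
endloop
endfacet
facet normal -0.807 0.511 -0.295
outer loop
vertex -0.303 2.921 -2.911
vertex -0.457 2.132 -3.856
vertex -1.0 1.905 -2.764
endloop
endfacet
facet normal -0.311 -0.350 -0.884
outer loop
vertex -0.457 2.132 -3.856
vertex 0.559 1.423 -3.933
vertex -0.467 0.979 -3.396
endloop
endfacet
facet normal 0.723 -0.555 -0.411
outer loop
vertex 0.559 1.423 -3.933
vertex 1.34 1.775 -3.036
vertex 0.643 0.759 -2.889
endloop
endfacet
facet normal -0.090 -0.234 0.968
outer loop
vertex -0.32 1.057 -2.166
vertex 0.797 1.548 -1.944
vertex -0.219 2.257 -1.867
endloop
endfacet
facet normal -0.729 -0.107 0.676
outer loop
vertex -0.32 1.057 -2.166
vertex -0.219 2.257 -1.867
vertex -1.0 1.905 -2.764
endloop
endfacet
facet normal -0.817 -0.561 0.133
outer loop
vertex -0.32 1.057 -2.166
vertex -1.0 1.905 -2.764
vertex -0.467 0.979 -3.396
endloop
endfacet
facet normal -0.233 -0.968 0.089
outer loop
vertex -0.32 1.057 -2.166
vertex -0.467 0.979 -3.396
vertex 0.643 0.759 -2.889
endloop
endfacet
facet normal 0.217 -0.766 0.605
outer loop
vertex -0.32 1.057 -2.166
vertex 0.643 0.759 -2.889
vertex 0.797 1.548 -1.944
endloop
endfacet
facet normal 0.311 0.350 0.884
outer loop
vertex -0.219 2.257 -1.867
vertex 0.797 1.548 -1.944
vertex 0.807 2.701 -2.404
endloop
endfacet
facet normal -0.723 0.555 0.411
outer loop
vertex -1.0 1.905 -2.764
vertex -0.219 2.257 -1.867
vertex -0.303 2.921 -2.911
endloop
endfacet
facet normal -0.866 -0.179 -0.468
outer loop
vertex -0.467 0.979 -3.396
vertex -1.0 1.905 -2.764
vertex -0.457 2.132 -3.856
endloop
endfacet
facet normal 0.080 -0.838 -0.540
outer loop
vertex 0.643 0.759 -2.889
vertex -0.467 0.979 -3.396
vertex 0.559 1.423 -3.933
endloop
endfacet
facet normal 0.807 -0.511 0.295
outer loop
vertex 0.797 1.548 -1.944
vertex 0.643 0.759 -2.889
vertex 1.34 1.775 -3.036
endloop
endfacet
facet normal 0.915 -0.186 -0.358
outer loop
vertex -2.28 -3.217 -0.922
vertex -2.681 -3.788 -1.652
vertex -2.446 -2.81 -1.558
endloop
endfacet
facet normal -0.073 0.831 0.551
outer loop
vertex -2.28 -3.217 -0.922
vertex -2.446 -2.81 -1.558
vertex -4.539 -3.412 -0.928
endloop
endfacet
facet normal 0.916 -0.186 -0.357
outer loop
vertex -2.446 -2.81 -1.558
vertex -2.681 -3.788 -1.652
vertex -2.749 -2.976 -2.249
endloop
endfacet
facet normal -0.302 0.949 -0.096
outer loop
vertex -2.446 -2.81 -1.558
vertex -2.749 -2.976 -2.249
vertex -4.539 -3.412 -0.928
endloop
endfacet
facet normal 0.916 -0.185 -0.357
outer loop
vertex -2.749 -2.976 -2.249
vertex -2.681 -3.788 -1.652
vertex -3.012 -3.617 -2.591
endloop
endfacet
facet normal -0.577 0.556 -0.598
outer loop
vertex -2.749 -2.976 -2.249
vertex -3.012 -3.617 -2.591
vertex -4.539 -3.412 -0.928
endloop
endfacet
facet normal 0.916 -0.185 -0.357
outer loop
vertex -3.012 -3.617 -2.591
vertex -2.681 -3.788 -1.652
vertex -3.081 -4.358 -2.383
endloop
endfacet
facet normal -0.739 -0.118 -0.664
outer loop
vertex -3.012 -3.617 -2.591
vertex -3.081 -4.358 -2.383
vertex -4.539 -3.412 -0.928
endloop
endfacet
facet normal 0.916 -0.184 -0.357
outer loop
vertex -3.081 -4.358 -2.383
vertex -2.681 -3.788 -1.652
vertex -2.915 -4.766 -1.747
endloop
endfacet
facet normal -0.692 -0.676 -0.253
outer loop
vertex -3.081 -4.358 -2.383
vertex -2.915 -4.766 -1.747
vertex -4.539 -3.412 -0.928
endloop
endfacet
facet normal 0.916 -0.184 -0.357
outer loop
vertex -2.915 -4.766 -1.747
vertex -2.681 -3.788 -1.652
vertex -2.612 -4.6 -1.056
endloop
endfacet
facet normal -0.463 -0.794 0.394
outer loop
vertex -2.915 -4.766 -1.747
vertex -2.612 -4.6 -1.056
vertex -4.539 -3.412 -0.928
endloop
endfacet
facet normal 0.915 -0.185 -0.358
outer loop
vertex -2.612 -4.6 -1.056
vertex -2.681 -3.788 -1.652
vertex -2.349 -3.959 -0.714
endloop
endfacet
facet normal -0.188 -0.401 0.897
outer loop
vertex -2.612 -4.6 -1.056
vertex -2.349 -3.959 -0.714
vertex -4.539 -3.412 -0.928
endloop
endfacet
facet normal 0.915 -0.185 -0.358
outer loop
vertex -2.349 -3.959 -0.714
vertex -2.681 -3.788 -1.652
vertex -2.28 -3.217 -0.922
endloop
endfacet
facet normal -0.026 0.272 0.962
outer loop
vertex -2.349 -3.959 -0.714
vertex -2.28 -3.217 -0.922
vertex -4.539 -3.412 -0.928
endloop
endfacet

endsolid


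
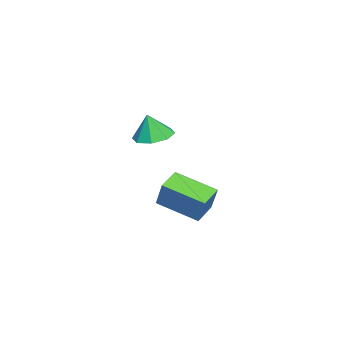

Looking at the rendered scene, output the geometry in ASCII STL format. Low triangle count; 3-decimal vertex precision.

solid 
facet normal -0.919 0.245 0.307
outer loop
vertex -0.051 2.547 -1.45
vertex 0.225 4.48 -2.168
vertex -0.61 2.13 -2.79
endloop
endfacet
facet normal -0.133 -0.929 0.345
outer loop
vertex 0.475 1.84 -3.152
vertex -0.051 2.547 -1.45
vertex -0.61 2.13 -2.79
endloop
endfacet
facet normal -0.919 0.245 0.307
outer loop
vertex -0.61 2.13 -2.79
vertex 0.225 4.48 -2.168
vertex -0.334 4.062 -3.507
endloop
endfacet
facet normal -0.370 -0.276 -0.887
outer loop
vertex -0.334 4.062 -3.507
vertex 0.475 1.84 -3.152
vertex -0.61 2.13 -2.79
endloop
endfacet
facet normal 0.370 0.277 0.887
outer loop
vertex -0.051 2.547 -1.45
vertex 1.31 4.19 -2.53
vertex 0.225 4.48 -2.168
endloop
endfacet
facet normal -0.132 -0.929 0.345
outer loop
vertex 1.034 2.258 -1.813
vertex -0.051 2.547 -1.45
vertex 0.475 1.84 -3.152
endloop
endfacet
facet normal 0.370 0.276 0.887
outer loop
vertex 1.034 2.258 -1.813
vertex 1.31 4.19 -2.53
vertex -0.051 2.547 -1.45
endloop
endfacet
facet normal 0.133 0.929 -0.346
outer loop
vertex 0.225 4.48 -2.168
vertex 1.31 4.19 -2.53
vertex -0.334 4.062 -3.507
endloop
endfacet
facet normal -0.370 -0.277 -0.887
outer loop
vertex 0.751 3.773 -3.87
vertex 0.475 1.84 -3.152
vertex -0.334 4.062 -3.507
endloop
endfacet
facet normal 0.132 0.929 -0.344
outer loop
vertex -0.334 4.062 -3.507
vertex 1.31 4.19 -2.53
vertex 0.751 3.773 -3.87
endloop
endfacet
facet normal 0.919 -0.245 -0.307
outer loop
vertex 0.751 3.773 -3.87
vertex 1.034 2.258 -1.813
vertex 0.475 1.84 -3.152
endloop
endfacet
facet normal 0.919 -0.245 -0.307
outer loop
vertex 1.31 4.19 -2.53
vertex 1.034 2.258 -1.813
vertex 0.751 3.773 -3.87
endloop
endfacet
facet normal -0.122 0.190 -0.974
outer loop
vertex 3.669 1.946 1.703
vertex 2.945 2.447 1.891
vertex 3.827 2.607 1.812
endloop
endfacet
facet normal 0.868 -0.276 0.413
outer loop
vertex 3.669 1.946 1.703
vertex 3.827 2.607 1.812
vertex 3.095 2.213 3.089
endloop
endfacet
facet normal -0.122 0.189 -0.974
outer loop
vertex 3.827 2.607 1.812
vertex 2.945 2.447 1.891
vertex 3.469 3.175 1.967
endloop
endfacet
facet normal 0.769 0.336 0.544
outer loop
vertex 3.827 2.607 1.812
vertex 3.469 3.175 1.967
vertex 3.095 2.213 3.089
endloop
endfacet
facet normal -0.122 0.190 -0.974
outer loop
vertex 3.469 3.175 1.967
vertex 2.945 2.447 1.891
vertex 2.803 3.316 2.078
endloop
endfacet
facet normal 0.259 0.689 0.677
outer loop
vertex 3.469 3.175 1.967
vertex 2.803 3.316 2.078
vertex 3.095 2.213 3.089
endloop
endfacet
facet normal -0.120 0.190 -0.974
outer loop
vertex 2.803 3.316 2.078
vertex 2.945 2.447 1.891
vertex 2.221 2.947 2.078
endloop
endfacet
facet normal -0.365 0.575 0.733
outer loop
vertex 2.803 3.316 2.078
vertex 2.221 2.947 2.078
vertex 3.095 2.213 3.089
endloop
endfacet
facet normal -0.121 0.190 -0.974
outer loop
vertex 2.221 2.947 2.078
vertex 2.945 2.447 1.891
vertex 2.063 2.286 1.969
endloop
endfacet
facet normal -0.732 0.063 0.678
outer loop
vertex 2.221 2.947 2.078
vertex 2.063 2.286 1.969
vertex 3.095 2.213 3.089
endloop
endfacet
facet normal -0.121 0.190 -0.974
outer loop
vertex 2.063 2.286 1.969
vertex 2.945 2.447 1.891
vertex 2.422 1.718 1.814
endloop
endfacet
facet normal -0.632 -0.549 0.547
outer loop
vertex 2.063 2.286 1.969
vertex 2.422 1.718 1.814
vertex 3.095 2.213 3.089
endloop
endfacet
facet normal -0.121 0.190 -0.974
outer loop
vertex 2.422 1.718 1.814
vertex 2.945 2.447 1.891
vertex 3.087 1.578 1.704
endloop
endfacet
facet normal -0.121 -0.902 0.414
outer loop
vertex 2.422 1.718 1.814
vertex 3.087 1.578 1.704
vertex 3.095 2.213 3.089
endloop
endfacet
facet normal -0.122 0.190 -0.974
outer loop
vertex 3.087 1.578 1.704
vertex 2.945 2.447 1.891
vertex 3.669 1.946 1.703
endloop
endfacet
facet normal 0.499 -0.789 0.359
outer loop
vertex 3.087 1.578 1.704
vertex 3.669 1.946 1.703
vertex 3.095 2.213 3.089
endloop
endfacet

endsolid


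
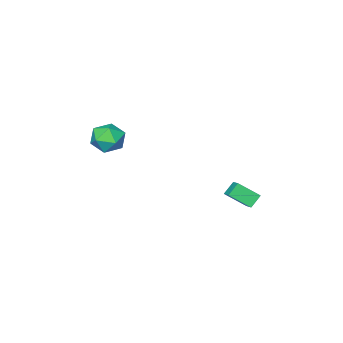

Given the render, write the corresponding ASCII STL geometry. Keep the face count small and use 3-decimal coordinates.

solid 
facet normal -0.135 0.770 0.623
outer loop
vertex 3.566 -1.841 3.503
vertex 2.615 -2.211 3.755
vertex 3.459 -2.51 4.307
endloop
endfacet
facet normal 0.557 0.600 0.574
outer loop
vertex 3.566 -1.841 3.503
vertex 3.459 -2.51 4.307
vertex 4.263 -2.617 3.638
endloop
endfacet
facet normal 0.749 0.653 -0.112
outer loop
vertex 3.566 -1.841 3.503
vertex 4.263 -2.617 3.638
vertex 3.916 -2.384 2.673
endloop
endfacet
facet normal 0.175 0.856 -0.486
outer loop
vertex 3.566 -1.841 3.503
vertex 3.916 -2.384 2.673
vertex 2.898 -2.134 2.746
endloop
endfacet
facet normal -0.370 0.928 -0.033
outer loop
vertex 3.566 -1.841 3.503
vertex 2.898 -2.134 2.746
vertex 2.615 -2.211 3.755
endloop
endfacet
facet normal 0.631 -0.082 0.771
outer loop
vertex 4.263 -2.617 3.638
vertex 3.459 -2.51 4.307
vertex 3.742 -3.466 3.974
endloop
endfacet
facet normal -0.488 0.194 0.851
outer loop
vertex 3.459 -2.51 4.307
vertex 2.615 -2.211 3.755
vertex 2.724 -3.216 4.047
endloop
endfacet
facet normal -0.868 0.450 -0.209
outer loop
vertex 2.615 -2.211 3.755
vertex 2.898 -2.134 2.746
vertex 2.377 -2.983 3.082
endloop
endfacet
facet normal 0.014 0.333 -0.943
outer loop
vertex 2.898 -2.134 2.746
vertex 3.916 -2.384 2.673
vertex 3.181 -3.09 2.413
endloop
endfacet
facet normal 0.941 0.004 -0.338
outer loop
vertex 3.916 -2.384 2.673
vertex 4.263 -2.617 3.638
vertex 4.025 -3.389 2.965
endloop
endfacet
facet normal -0.175 -0.856 0.486
outer loop
vertex 3.074 -3.759 3.217
vertex 3.742 -3.466 3.974
vertex 2.724 -3.216 4.047
endloop
endfacet
facet normal -0.749 -0.653 0.112
outer loop
vertex 3.074 -3.759 3.217
vertex 2.724 -3.216 4.047
vertex 2.377 -2.983 3.082
endloop
endfacet
facet normal -0.557 -0.600 -0.574
outer loop
vertex 3.074 -3.759 3.217
vertex 2.377 -2.983 3.082
vertex 3.181 -3.09 2.413
endloop
endfacet
facet normal 0.135 -0.770 -0.623
outer loop
vertex 3.074 -3.759 3.217
vertex 3.181 -3.09 2.413
vertex 4.025 -3.389 2.965
endloop
endfacet
facet normal 0.370 -0.928 0.033
outer loop
vertex 3.074 -3.759 3.217
vertex 4.025 -3.389 2.965
vertex 3.742 -3.466 3.974
endloop
endfacet
facet normal -0.014 -0.333 0.943
outer loop
vertex 2.724 -3.216 4.047
vertex 3.742 -3.466 3.974
vertex 3.459 -2.51 4.307
endloop
endfacet
facet normal -0.941 -0.004 0.338
outer loop
vertex 2.377 -2.983 3.082
vertex 2.724 -3.216 4.047
vertex 2.615 -2.211 3.755
endloop
endfacet
facet normal -0.631 0.082 -0.771
outer loop
vertex 3.181 -3.09 2.413
vertex 2.377 -2.983 3.082
vertex 2.898 -2.134 2.746
endloop
endfacet
facet normal 0.488 -0.194 -0.851
outer loop
vertex 4.025 -3.389 2.965
vertex 3.181 -3.09 2.413
vertex 3.916 -2.384 2.673
endloop
endfacet
facet normal 0.868 -0.450 0.209
outer loop
vertex 3.742 -3.466 3.974
vertex 4.025 -3.389 2.965
vertex 4.263 -2.617 3.638
endloop
endfacet
facet normal -0.735 -0.015 0.678
outer loop
vertex -3.868 -0.834 -2.088
vertex -3.487 -0.052 -1.658
vertex -4.719 0.079 -2.991
endloop
endfacet
facet normal -0.394 -0.805 -0.443
outer loop
vertex -4.013 0.092 -3.642
vertex -3.868 -0.834 -2.088
vertex -4.719 0.079 -2.991
endloop
endfacet
facet normal -0.735 -0.014 0.678
outer loop
vertex -4.719 0.079 -2.991
vertex -3.487 -0.052 -1.658
vertex -4.337 0.86 -2.561
endloop
endfacet
facet normal -0.552 0.593 -0.587
outer loop
vertex -4.337 0.86 -2.561
vertex -4.013 0.092 -3.642
vertex -4.719 0.079 -2.991
endloop
endfacet
facet normal 0.552 -0.592 0.587
outer loop
vertex -3.868 -0.834 -2.088
vertex -2.781 -0.039 -2.309
vertex -3.487 -0.052 -1.658
endloop
endfacet
facet normal -0.393 -0.805 -0.443
outer loop
vertex -3.163 -0.82 -2.739
vertex -3.868 -0.834 -2.088
vertex -4.013 0.092 -3.642
endloop
endfacet
facet normal 0.553 -0.593 0.586
outer loop
vertex -3.163 -0.82 -2.739
vertex -2.781 -0.039 -2.309
vertex -3.868 -0.834 -2.088
endloop
endfacet
facet normal 0.394 0.805 0.443
outer loop
vertex -3.487 -0.052 -1.658
vertex -2.781 -0.039 -2.309
vertex -4.337 0.86 -2.561
endloop
endfacet
facet normal -0.553 0.592 -0.586
outer loop
vertex -3.632 0.874 -3.212
vertex -4.013 0.092 -3.642
vertex -4.337 0.86 -2.561
endloop
endfacet
facet normal 0.393 0.805 0.443
outer loop
vertex -4.337 0.86 -2.561
vertex -2.781 -0.039 -2.309
vertex -3.632 0.874 -3.212
endloop
endfacet
facet normal 0.735 0.014 -0.678
outer loop
vertex -3.632 0.874 -3.212
vertex -3.163 -0.82 -2.739
vertex -4.013 0.092 -3.642
endloop
endfacet
facet normal 0.735 0.014 -0.678
outer loop
vertex -2.781 -0.039 -2.309
vertex -3.163 -0.82 -2.739
vertex -3.632 0.874 -3.212
endloop
endfacet

endsolid


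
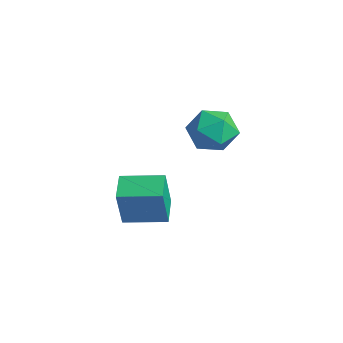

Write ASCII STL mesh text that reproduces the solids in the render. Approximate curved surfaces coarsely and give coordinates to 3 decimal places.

solid 
facet normal -0.768 0.607 0.206
outer loop
vertex -0.044 -2.251 3.009
vertex 1.013 -0.968 3.169
vertex -0.219 -1.896 1.315
endloop
endfacet
facet normal -0.633 -0.768 -0.096
outer loop
vertex 0.687 -2.612 1.071
vertex -0.044 -2.251 3.009
vertex -0.219 -1.896 1.315
endloop
endfacet
facet normal -0.768 0.607 0.206
outer loop
vertex -0.219 -1.896 1.315
vertex 1.013 -0.968 3.169
vertex 0.838 -0.613 1.475
endloop
endfacet
facet normal -0.101 0.204 -0.974
outer loop
vertex 0.838 -0.613 1.475
vertex 0.687 -2.612 1.071
vertex -0.219 -1.896 1.315
endloop
endfacet
facet normal 0.101 -0.204 0.974
outer loop
vertex -0.044 -2.251 3.009
vertex 1.919 -1.684 2.925
vertex 1.013 -0.968 3.169
endloop
endfacet
facet normal -0.633 -0.768 -0.096
outer loop
vertex 0.862 -2.967 2.765
vertex -0.044 -2.251 3.009
vertex 0.687 -2.612 1.071
endloop
endfacet
facet normal 0.101 -0.204 0.974
outer loop
vertex 0.862 -2.967 2.765
vertex 1.919 -1.684 2.925
vertex -0.044 -2.251 3.009
endloop
endfacet
facet normal 0.633 0.768 0.096
outer loop
vertex 1.013 -0.968 3.169
vertex 1.919 -1.684 2.925
vertex 0.838 -0.613 1.475
endloop
endfacet
facet normal -0.101 0.204 -0.974
outer loop
vertex 1.744 -1.329 1.231
vertex 0.687 -2.612 1.071
vertex 0.838 -0.613 1.475
endloop
endfacet
facet normal 0.633 0.768 0.096
outer loop
vertex 0.838 -0.613 1.475
vertex 1.919 -1.684 2.925
vertex 1.744 -1.329 1.231
endloop
endfacet
facet normal 0.768 -0.607 -0.206
outer loop
vertex 1.744 -1.329 1.231
vertex 0.862 -2.967 2.765
vertex 0.687 -2.612 1.071
endloop
endfacet
facet normal 0.768 -0.607 -0.206
outer loop
vertex 1.919 -1.684 2.925
vertex 0.862 -2.967 2.765
vertex 1.744 -1.329 1.231
endloop
endfacet
facet normal -0.669 0.404 0.624
outer loop
vertex -1.679 2.603 3.3
vertex -1.18 2.134 4.138
vertex -0.882 3.125 3.816
endloop
endfacet
facet normal -0.571 0.820 0.052
outer loop
vertex -1.679 2.603 3.3
vertex -0.882 3.125 3.816
vertex -0.938 3.155 2.734
endloop
endfacet
facet normal -0.728 0.437 -0.528
outer loop
vertex -1.679 2.603 3.3
vertex -0.938 3.155 2.734
vertex -1.27 2.184 2.389
endloop
endfacet
facet normal -0.924 -0.216 -0.316
outer loop
vertex -1.679 2.603 3.3
vertex -1.27 2.184 2.389
vertex -1.419 1.553 3.256
endloop
endfacet
facet normal -0.887 -0.236 0.396
outer loop
vertex -1.679 2.603 3.3
vertex -1.419 1.553 3.256
vertex -1.18 2.134 4.138
endloop
endfacet
facet normal 0.122 0.992 0.021
outer loop
vertex -0.938 3.155 2.734
vertex -0.882 3.125 3.816
vertex 0.019 3.027 3.224
endloop
endfacet
facet normal -0.037 0.319 0.947
outer loop
vertex -0.882 3.125 3.816
vertex -1.18 2.134 4.138
vertex -0.13 2.396 4.091
endloop
endfacet
facet normal -0.392 -0.716 0.578
outer loop
vertex -1.18 2.134 4.138
vertex -1.419 1.553 3.256
vertex -0.462 1.425 3.746
endloop
endfacet
facet normal -0.452 -0.683 -0.574
outer loop
vertex -1.419 1.553 3.256
vertex -1.27 2.184 2.389
vertex -0.518 1.455 2.664
endloop
endfacet
facet normal -0.134 0.372 -0.918
outer loop
vertex -1.27 2.184 2.389
vertex -0.938 3.155 2.734
vertex -0.22 2.446 2.342
endloop
endfacet
facet normal 0.924 0.216 0.316
outer loop
vertex 0.279 1.977 3.18
vertex 0.019 3.027 3.224
vertex -0.13 2.396 4.091
endloop
endfacet
facet normal 0.728 -0.437 0.528
outer loop
vertex 0.279 1.977 3.18
vertex -0.13 2.396 4.091
vertex -0.462 1.425 3.746
endloop
endfacet
facet normal 0.571 -0.820 -0.052
outer loop
vertex 0.279 1.977 3.18
vertex -0.462 1.425 3.746
vertex -0.518 1.455 2.664
endloop
endfacet
facet normal 0.669 -0.404 -0.624
outer loop
vertex 0.279 1.977 3.18
vertex -0.518 1.455 2.664
vertex -0.22 2.446 2.342
endloop
endfacet
facet normal 0.887 0.236 -0.396
outer loop
vertex 0.279 1.977 3.18
vertex -0.22 2.446 2.342
vertex 0.019 3.027 3.224
endloop
endfacet
facet normal 0.452 0.683 0.574
outer loop
vertex -0.13 2.396 4.091
vertex 0.019 3.027 3.224
vertex -0.882 3.125 3.816
endloop
endfacet
facet normal 0.134 -0.372 0.918
outer loop
vertex -0.462 1.425 3.746
vertex -0.13 2.396 4.091
vertex -1.18 2.134 4.138
endloop
endfacet
facet normal -0.122 -0.992 -0.021
outer loop
vertex -0.518 1.455 2.664
vertex -0.462 1.425 3.746
vertex -1.419 1.553 3.256
endloop
endfacet
facet normal 0.037 -0.319 -0.947
outer loop
vertex -0.22 2.446 2.342
vertex -0.518 1.455 2.664
vertex -1.27 2.184 2.389
endloop
endfacet
facet normal 0.392 0.716 -0.578
outer loop
vertex 0.019 3.027 3.224
vertex -0.22 2.446 2.342
vertex -0.938 3.155 2.734
endloop
endfacet

endsolid


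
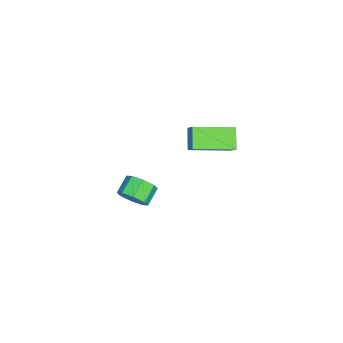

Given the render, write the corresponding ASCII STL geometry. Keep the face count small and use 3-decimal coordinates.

solid 
facet normal 0.828 -0.257 -0.499
outer loop
vertex -1.735 -0.656 -2.211
vertex -2.205 -0.841 -2.895
vertex -1.814 -0.145 -2.605
endloop
endfacet
facet normal 0.548 0.562 0.619
outer loop
vertex -1.735 -0.656 -2.211
vertex -1.814 -0.145 -2.605
vertex -2.645 -0.374 -1.662
endloop
endfacet
facet normal 0.548 0.561 0.620
outer loop
vertex -2.645 -0.374 -1.662
vertex -1.814 -0.145 -2.605
vertex -2.724 0.138 -2.056
endloop
endfacet
facet normal -0.827 0.257 0.500
outer loop
vertex -2.645 -0.374 -1.662
vertex -2.724 0.138 -2.056
vertex -3.115 -0.559 -2.345
endloop
endfacet
facet normal 0.828 -0.257 -0.499
outer loop
vertex -1.814 -0.145 -2.605
vertex -2.205 -0.841 -2.895
vertex -2.122 -0.041 -3.169
endloop
endfacet
facet normal 0.303 0.953 0.010
outer loop
vertex -1.814 -0.145 -2.605
vertex -2.122 -0.041 -3.169
vertex -2.724 0.138 -2.056
endloop
endfacet
facet normal 0.303 0.953 0.010
outer loop
vertex -2.724 0.138 -2.056
vertex -2.122 -0.041 -3.169
vertex -3.032 0.242 -2.619
endloop
endfacet
facet normal -0.827 0.257 0.500
outer loop
vertex -2.724 0.138 -2.056
vertex -3.032 0.242 -2.619
vertex -3.115 -0.559 -2.345
endloop
endfacet
facet normal 0.827 -0.257 -0.500
outer loop
vertex -2.122 -0.041 -3.169
vertex -2.205 -0.841 -2.895
vertex -2.479 -0.406 -3.572
endloop
endfacet
facet normal -0.121 0.787 -0.605
outer loop
vertex -2.122 -0.041 -3.169
vertex -2.479 -0.406 -3.572
vertex -3.032 0.242 -2.619
endloop
endfacet
facet normal -0.122 0.786 -0.606
outer loop
vertex -3.032 0.242 -2.619
vertex -2.479 -0.406 -3.572
vertex -3.389 -0.124 -3.022
endloop
endfacet
facet normal -0.827 0.257 0.500
outer loop
vertex -3.032 0.242 -2.619
vertex -3.389 -0.124 -3.022
vertex -3.115 -0.559 -2.345
endloop
endfacet
facet normal 0.827 -0.257 -0.500
outer loop
vertex -2.479 -0.406 -3.572
vertex -2.205 -0.841 -2.895
vertex -2.675 -1.026 -3.578
endloop
endfacet
facet normal -0.474 0.158 -0.866
outer loop
vertex -2.479 -0.406 -3.572
vertex -2.675 -1.026 -3.578
vertex -3.389 -0.124 -3.022
endloop
endfacet
facet normal -0.473 0.159 -0.866
outer loop
vertex -3.389 -0.124 -3.022
vertex -2.675 -1.026 -3.578
vertex -3.585 -0.744 -3.029
endloop
endfacet
facet normal -0.828 0.256 0.499
outer loop
vertex -3.389 -0.124 -3.022
vertex -3.585 -0.744 -3.029
vertex -3.115 -0.559 -2.345
endloop
endfacet
facet normal 0.827 -0.257 -0.500
outer loop
vertex -2.675 -1.026 -3.578
vertex -2.205 -0.841 -2.895
vertex -2.596 -1.538 -3.184
endloop
endfacet
facet normal -0.548 -0.562 -0.620
outer loop
vertex -2.675 -1.026 -3.578
vertex -2.596 -1.538 -3.184
vertex -3.585 -0.744 -3.029
endloop
endfacet
facet normal -0.548 -0.562 -0.619
outer loop
vertex -3.585 -0.744 -3.029
vertex -2.596 -1.538 -3.184
vertex -3.506 -1.255 -2.635
endloop
endfacet
facet normal -0.828 0.257 0.499
outer loop
vertex -3.585 -0.744 -3.029
vertex -3.506 -1.255 -2.635
vertex -3.115 -0.559 -2.345
endloop
endfacet
facet normal 0.827 -0.257 -0.500
outer loop
vertex -2.596 -1.538 -3.184
vertex -2.205 -0.841 -2.895
vertex -2.288 -1.642 -2.621
endloop
endfacet
facet normal -0.303 -0.953 -0.010
outer loop
vertex -2.596 -1.538 -3.184
vertex -2.288 -1.642 -2.621
vertex -3.506 -1.255 -2.635
endloop
endfacet
facet normal -0.303 -0.953 -0.010
outer loop
vertex -3.506 -1.255 -2.635
vertex -2.288 -1.642 -2.621
vertex -3.198 -1.359 -2.071
endloop
endfacet
facet normal -0.828 0.257 0.499
outer loop
vertex -3.506 -1.255 -2.635
vertex -3.198 -1.359 -2.071
vertex -3.115 -0.559 -2.345
endloop
endfacet
facet normal 0.827 -0.257 -0.500
outer loop
vertex -2.288 -1.642 -2.621
vertex -2.205 -0.841 -2.895
vertex -1.931 -1.276 -2.218
endloop
endfacet
facet normal 0.122 -0.786 0.606
outer loop
vertex -2.288 -1.642 -2.621
vertex -1.931 -1.276 -2.218
vertex -3.198 -1.359 -2.071
endloop
endfacet
facet normal 0.122 -0.787 0.605
outer loop
vertex -3.198 -1.359 -2.071
vertex -1.931 -1.276 -2.218
vertex -2.841 -0.994 -1.668
endloop
endfacet
facet normal -0.827 0.257 0.500
outer loop
vertex -3.198 -1.359 -2.071
vertex -2.841 -0.994 -1.668
vertex -3.115 -0.559 -2.345
endloop
endfacet
facet normal 0.828 -0.256 -0.499
outer loop
vertex -1.931 -1.276 -2.218
vertex -2.205 -0.841 -2.895
vertex -1.735 -0.656 -2.211
endloop
endfacet
facet normal 0.474 -0.160 0.866
outer loop
vertex -1.931 -1.276 -2.218
vertex -1.735 -0.656 -2.211
vertex -2.841 -0.994 -1.668
endloop
endfacet
facet normal 0.474 -0.158 0.866
outer loop
vertex -2.841 -0.994 -1.668
vertex -1.735 -0.656 -2.211
vertex -2.645 -0.374 -1.662
endloop
endfacet
facet normal -0.827 0.257 0.500
outer loop
vertex -2.841 -0.994 -1.668
vertex -2.645 -0.374 -1.662
vertex -3.115 -0.559 -2.345
endloop
endfacet
facet normal -0.728 -0.162 0.667
outer loop
vertex -1.227 2.338 4.469
vertex -2.04 4.249 4.046
vertex -1.688 2.013 3.887
endloop
endfacet
facet normal 0.384 -0.902 0.200
outer loop
vertex -0.8 2.211 3.074
vertex -1.227 2.338 4.469
vertex -1.688 2.013 3.887
endloop
endfacet
facet normal -0.727 -0.162 0.667
outer loop
vertex -1.688 2.013 3.887
vertex -2.04 4.249 4.046
vertex -2.501 3.925 3.465
endloop
endfacet
facet normal -0.569 -0.400 -0.719
outer loop
vertex -2.501 3.925 3.465
vertex -0.8 2.211 3.074
vertex -1.688 2.013 3.887
endloop
endfacet
facet normal 0.568 0.401 0.718
outer loop
vertex -1.227 2.338 4.469
vertex -1.152 4.447 3.233
vertex -2.04 4.249 4.046
endloop
endfacet
facet normal 0.383 -0.902 0.199
outer loop
vertex -0.339 2.535 3.655
vertex -1.227 2.338 4.469
vertex -0.8 2.211 3.074
endloop
endfacet
facet normal 0.569 0.401 0.718
outer loop
vertex -0.339 2.535 3.655
vertex -1.152 4.447 3.233
vertex -1.227 2.338 4.469
endloop
endfacet
facet normal -0.383 0.902 -0.199
outer loop
vertex -2.04 4.249 4.046
vertex -1.152 4.447 3.233
vertex -2.501 3.925 3.465
endloop
endfacet
facet normal -0.569 -0.401 -0.718
outer loop
vertex -1.613 4.122 2.651
vertex -0.8 2.211 3.074
vertex -2.501 3.925 3.465
endloop
endfacet
facet normal -0.383 0.902 -0.200
outer loop
vertex -2.501 3.925 3.465
vertex -1.152 4.447 3.233
vertex -1.613 4.122 2.651
endloop
endfacet
facet normal 0.727 0.162 -0.667
outer loop
vertex -1.613 4.122 2.651
vertex -0.339 2.535 3.655
vertex -0.8 2.211 3.074
endloop
endfacet
facet normal 0.727 0.162 -0.667
outer loop
vertex -1.152 4.447 3.233
vertex -0.339 2.535 3.655
vertex -1.613 4.122 2.651
endloop
endfacet

endsolid
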